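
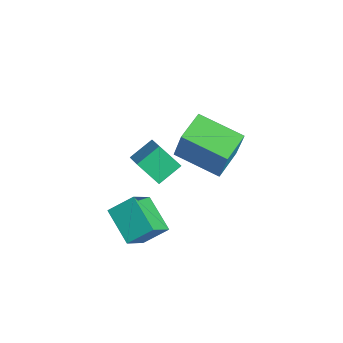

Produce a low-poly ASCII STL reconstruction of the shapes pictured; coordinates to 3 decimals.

solid 
facet normal -0.484 -0.469 0.739
outer loop
vertex -0.196 -2.14 2.858
vertex -1.176 -1.973 2.322
vertex -0.062 -3.167 2.293
endloop
endfacet
facet normal 0.868 -0.148 0.474
outer loop
vertex 0.576 -2.547 1.318
vertex -0.196 -2.14 2.858
vertex -0.062 -3.167 2.293
endloop
endfacet
facet normal -0.484 -0.469 0.739
outer loop
vertex -0.062 -3.167 2.293
vertex -1.176 -1.973 2.322
vertex -1.043 -3.0 1.757
endloop
endfacet
facet normal 0.114 -0.870 -0.479
outer loop
vertex -1.043 -3.0 1.757
vertex 0.576 -2.547 1.318
vertex -0.062 -3.167 2.293
endloop
endfacet
facet normal -0.114 0.870 0.479
outer loop
vertex -0.196 -2.14 2.858
vertex -0.538 -1.353 1.347
vertex -1.176 -1.973 2.322
endloop
endfacet
facet normal 0.868 -0.149 0.474
outer loop
vertex 0.443 -1.52 1.883
vertex -0.196 -2.14 2.858
vertex 0.576 -2.547 1.318
endloop
endfacet
facet normal -0.114 0.870 0.479
outer loop
vertex 0.443 -1.52 1.883
vertex -0.538 -1.353 1.347
vertex -0.196 -2.14 2.858
endloop
endfacet
facet normal -0.868 0.148 -0.474
outer loop
vertex -1.176 -1.973 2.322
vertex -0.538 -1.353 1.347
vertex -1.043 -3.0 1.757
endloop
endfacet
facet normal 0.114 -0.870 -0.479
outer loop
vertex -0.404 -2.38 0.782
vertex 0.576 -2.547 1.318
vertex -1.043 -3.0 1.757
endloop
endfacet
facet normal -0.868 0.148 -0.475
outer loop
vertex -1.043 -3.0 1.757
vertex -0.538 -1.353 1.347
vertex -0.404 -2.38 0.782
endloop
endfacet
facet normal 0.484 0.469 -0.739
outer loop
vertex -0.404 -2.38 0.782
vertex 0.443 -1.52 1.883
vertex 0.576 -2.547 1.318
endloop
endfacet
facet normal 0.484 0.470 -0.739
outer loop
vertex -0.538 -1.353 1.347
vertex 0.443 -1.52 1.883
vertex -0.404 -2.38 0.782
endloop
endfacet
facet normal -0.889 -0.060 0.455
outer loop
vertex -1.267 -2.773 -1.187
vertex -1.936 -1.738 -2.358
vertex -1.569 -3.786 -1.91
endloop
endfacet
facet normal 0.394 -0.609 0.689
outer loop
vertex -0.024 -3.682 -2.702
vertex -1.267 -2.773 -1.187
vertex -1.569 -3.786 -1.91
endloop
endfacet
facet normal -0.888 -0.059 0.456
outer loop
vertex -1.569 -3.786 -1.91
vertex -1.936 -1.738 -2.358
vertex -2.239 -2.75 -3.08
endloop
endfacet
facet normal -0.236 -0.791 -0.565
outer loop
vertex -2.239 -2.75 -3.08
vertex -0.024 -3.682 -2.702
vertex -1.569 -3.786 -1.91
endloop
endfacet
facet normal 0.236 0.791 0.564
outer loop
vertex -1.267 -2.773 -1.187
vertex -0.391 -1.634 -3.15
vertex -1.936 -1.738 -2.358
endloop
endfacet
facet normal 0.394 -0.609 0.688
outer loop
vertex 0.279 -2.67 -1.98
vertex -1.267 -2.773 -1.187
vertex -0.024 -3.682 -2.702
endloop
endfacet
facet normal 0.237 0.791 0.565
outer loop
vertex 0.279 -2.67 -1.98
vertex -0.391 -1.634 -3.15
vertex -1.267 -2.773 -1.187
endloop
endfacet
facet normal -0.394 0.609 -0.688
outer loop
vertex -1.936 -1.738 -2.358
vertex -0.391 -1.634 -3.15
vertex -2.239 -2.75 -3.08
endloop
endfacet
facet normal -0.237 -0.791 -0.564
outer loop
vertex -0.693 -2.647 -3.873
vertex -0.024 -3.682 -2.702
vertex -2.239 -2.75 -3.08
endloop
endfacet
facet normal -0.394 0.609 -0.689
outer loop
vertex -2.239 -2.75 -3.08
vertex -0.391 -1.634 -3.15
vertex -0.693 -2.647 -3.873
endloop
endfacet
facet normal 0.888 0.059 -0.455
outer loop
vertex -0.693 -2.647 -3.873
vertex 0.279 -2.67 -1.98
vertex -0.024 -3.682 -2.702
endloop
endfacet
facet normal 0.888 0.060 -0.455
outer loop
vertex -0.391 -1.634 -3.15
vertex 0.279 -2.67 -1.98
vertex -0.693 -2.647 -3.873
endloop
endfacet
facet normal -0.767 -0.580 0.276
outer loop
vertex -2.423 -0.058 0.514
vertex -3.252 1.164 0.778
vertex -3.017 -0.09 -1.206
endloop
endfacet
facet normal 0.553 -0.815 -0.176
outer loop
vertex -1.368 1.156 -1.798
vertex -2.423 -0.058 0.514
vertex -3.017 -0.09 -1.206
endloop
endfacet
facet normal -0.767 -0.580 0.276
outer loop
vertex -3.017 -0.09 -1.206
vertex -3.252 1.164 0.778
vertex -3.846 1.132 -0.942
endloop
endfacet
facet normal -0.326 -0.017 -0.945
outer loop
vertex -3.846 1.132 -0.942
vertex -1.368 1.156 -1.798
vertex -3.017 -0.09 -1.206
endloop
endfacet
facet normal 0.326 0.017 0.945
outer loop
vertex -2.423 -0.058 0.514
vertex -1.603 2.41 0.186
vertex -3.252 1.164 0.778
endloop
endfacet
facet normal 0.553 -0.815 -0.176
outer loop
vertex -0.774 1.188 -0.078
vertex -2.423 -0.058 0.514
vertex -1.368 1.156 -1.798
endloop
endfacet
facet normal 0.326 0.017 0.945
outer loop
vertex -0.774 1.188 -0.078
vertex -1.603 2.41 0.186
vertex -2.423 -0.058 0.514
endloop
endfacet
facet normal -0.553 0.815 0.176
outer loop
vertex -3.252 1.164 0.778
vertex -1.603 2.41 0.186
vertex -3.846 1.132 -0.942
endloop
endfacet
facet normal -0.326 -0.017 -0.945
outer loop
vertex -2.197 2.378 -1.534
vertex -1.368 1.156 -1.798
vertex -3.846 1.132 -0.942
endloop
endfacet
facet normal -0.553 0.815 0.176
outer loop
vertex -3.846 1.132 -0.942
vertex -1.603 2.41 0.186
vertex -2.197 2.378 -1.534
endloop
endfacet
facet normal 0.767 0.580 -0.276
outer loop
vertex -2.197 2.378 -1.534
vertex -0.774 1.188 -0.078
vertex -1.368 1.156 -1.798
endloop
endfacet
facet normal 0.767 0.580 -0.276
outer loop
vertex -1.603 2.41 0.186
vertex -0.774 1.188 -0.078
vertex -2.197 2.378 -1.534
endloop
endfacet

endsolid


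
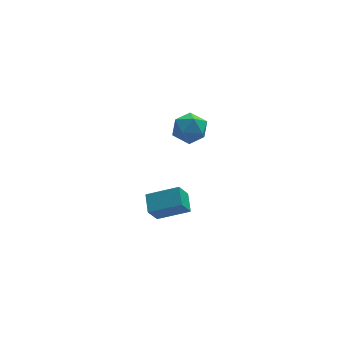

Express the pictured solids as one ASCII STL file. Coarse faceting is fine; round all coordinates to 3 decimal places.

solid 
facet normal -0.441 -0.341 0.830
outer loop
vertex 2.926 -1.068 -3.12
vertex 2.993 0.185 -2.57
vertex 1.009 -0.602 -3.948
endloop
endfacet
facet normal -0.049 -0.915 -0.401
outer loop
vertex 1.627 -0.125 -5.11
vertex 2.926 -1.068 -3.12
vertex 1.009 -0.602 -3.948
endloop
endfacet
facet normal -0.441 -0.341 0.830
outer loop
vertex 1.009 -0.602 -3.948
vertex 2.993 0.185 -2.57
vertex 1.076 0.65 -3.398
endloop
endfacet
facet normal -0.896 0.218 -0.387
outer loop
vertex 1.076 0.65 -3.398
vertex 1.627 -0.125 -5.11
vertex 1.009 -0.602 -3.948
endloop
endfacet
facet normal 0.896 -0.218 0.387
outer loop
vertex 2.926 -1.068 -3.12
vertex 3.611 0.662 -3.732
vertex 2.993 0.185 -2.57
endloop
endfacet
facet normal -0.048 -0.914 -0.402
outer loop
vertex 3.544 -0.59 -4.282
vertex 2.926 -1.068 -3.12
vertex 1.627 -0.125 -5.11
endloop
endfacet
facet normal 0.896 -0.218 0.387
outer loop
vertex 3.544 -0.59 -4.282
vertex 3.611 0.662 -3.732
vertex 2.926 -1.068 -3.12
endloop
endfacet
facet normal 0.049 0.915 0.401
outer loop
vertex 2.993 0.185 -2.57
vertex 3.611 0.662 -3.732
vertex 1.076 0.65 -3.398
endloop
endfacet
facet normal -0.896 0.218 -0.387
outer loop
vertex 1.694 1.128 -4.56
vertex 1.627 -0.125 -5.11
vertex 1.076 0.65 -3.398
endloop
endfacet
facet normal 0.049 0.914 0.402
outer loop
vertex 1.076 0.65 -3.398
vertex 3.611 0.662 -3.732
vertex 1.694 1.128 -4.56
endloop
endfacet
facet normal 0.441 0.341 -0.830
outer loop
vertex 1.694 1.128 -4.56
vertex 3.544 -0.59 -4.282
vertex 1.627 -0.125 -5.11
endloop
endfacet
facet normal 0.441 0.341 -0.830
outer loop
vertex 3.611 0.662 -3.732
vertex 3.544 -0.59 -4.282
vertex 1.694 1.128 -4.56
endloop
endfacet
facet normal 0.057 0.996 0.061
outer loop
vertex 3.979 0.071 3.149
vertex 2.855 0.122 3.369
vertex 3.604 0.026 4.231
endloop
endfacet
facet normal 0.671 0.694 0.261
outer loop
vertex 3.979 0.071 3.149
vertex 3.604 0.026 4.231
vertex 4.452 -0.665 3.889
endloop
endfacet
facet normal 0.911 0.300 -0.284
outer loop
vertex 3.979 0.071 3.149
vertex 4.452 -0.665 3.889
vertex 4.226 -0.997 2.815
endloop
endfacet
facet normal 0.444 0.359 -0.821
outer loop
vertex 3.979 0.071 3.149
vertex 4.226 -0.997 2.815
vertex 3.24 -0.511 2.494
endloop
endfacet
facet normal -0.083 0.790 -0.608
outer loop
vertex 3.979 0.071 3.149
vertex 3.24 -0.511 2.494
vertex 2.855 0.122 3.369
endloop
endfacet
facet normal 0.533 0.255 0.807
outer loop
vertex 4.452 -0.665 3.889
vertex 3.604 0.026 4.231
vertex 3.62 -1.069 4.566
endloop
endfacet
facet normal -0.461 0.745 0.483
outer loop
vertex 3.604 0.026 4.231
vertex 2.855 0.122 3.369
vertex 2.634 -0.583 4.245
endloop
endfacet
facet normal -0.687 0.411 -0.599
outer loop
vertex 2.855 0.122 3.369
vertex 3.24 -0.511 2.494
vertex 2.408 -0.915 3.171
endloop
endfacet
facet normal 0.166 -0.286 -0.944
outer loop
vertex 3.24 -0.511 2.494
vertex 4.226 -0.997 2.815
vertex 3.256 -1.606 2.829
endloop
endfacet
facet normal 0.921 -0.383 -0.076
outer loop
vertex 4.226 -0.997 2.815
vertex 4.452 -0.665 3.889
vertex 4.005 -1.702 3.691
endloop
endfacet
facet normal -0.444 -0.359 0.821
outer loop
vertex 2.881 -1.651 3.911
vertex 3.62 -1.069 4.566
vertex 2.634 -0.583 4.245
endloop
endfacet
facet normal -0.911 -0.300 0.284
outer loop
vertex 2.881 -1.651 3.911
vertex 2.634 -0.583 4.245
vertex 2.408 -0.915 3.171
endloop
endfacet
facet normal -0.671 -0.694 -0.261
outer loop
vertex 2.881 -1.651 3.911
vertex 2.408 -0.915 3.171
vertex 3.256 -1.606 2.829
endloop
endfacet
facet normal -0.057 -0.996 -0.061
outer loop
vertex 2.881 -1.651 3.911
vertex 3.256 -1.606 2.829
vertex 4.005 -1.702 3.691
endloop
endfacet
facet normal 0.083 -0.790 0.608
outer loop
vertex 2.881 -1.651 3.911
vertex 4.005 -1.702 3.691
vertex 3.62 -1.069 4.566
endloop
endfacet
facet normal -0.166 0.286 0.944
outer loop
vertex 2.634 -0.583 4.245
vertex 3.62 -1.069 4.566
vertex 3.604 0.026 4.231
endloop
endfacet
facet normal -0.921 0.383 0.076
outer loop
vertex 2.408 -0.915 3.171
vertex 2.634 -0.583 4.245
vertex 2.855 0.122 3.369
endloop
endfacet
facet normal -0.533 -0.255 -0.807
outer loop
vertex 3.256 -1.606 2.829
vertex 2.408 -0.915 3.171
vertex 3.24 -0.511 2.494
endloop
endfacet
facet normal 0.461 -0.745 -0.483
outer loop
vertex 4.005 -1.702 3.691
vertex 3.256 -1.606 2.829
vertex 4.226 -0.997 2.815
endloop
endfacet
facet normal 0.687 -0.411 0.599
outer loop
vertex 3.62 -1.069 4.566
vertex 4.005 -1.702 3.691
vertex 4.452 -0.665 3.889
endloop
endfacet

endsolid


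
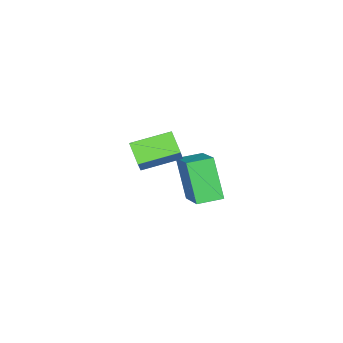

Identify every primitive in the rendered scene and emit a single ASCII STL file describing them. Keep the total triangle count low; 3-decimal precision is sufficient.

solid 
facet normal -0.764 0.640 0.081
outer loop
vertex -4.171 2.109 -0.399
vertex -3.115 3.263 0.451
vertex -3.705 2.87 -2.009
endloop
endfacet
facet normal -0.593 -0.648 -0.478
outer loop
vertex -2.925 2.217 -2.091
vertex -4.171 2.109 -0.399
vertex -3.705 2.87 -2.009
endloop
endfacet
facet normal -0.764 0.640 0.081
outer loop
vertex -3.705 2.87 -2.009
vertex -3.115 3.263 0.451
vertex -2.649 4.023 -1.158
endloop
endfacet
facet normal 0.254 0.413 -0.875
outer loop
vertex -2.649 4.023 -1.158
vertex -2.925 2.217 -2.091
vertex -3.705 2.87 -2.009
endloop
endfacet
facet normal -0.253 -0.413 0.875
outer loop
vertex -4.171 2.109 -0.399
vertex -2.335 2.61 0.369
vertex -3.115 3.263 0.451
endloop
endfacet
facet normal -0.593 -0.648 -0.478
outer loop
vertex -3.391 1.457 -0.482
vertex -4.171 2.109 -0.399
vertex -2.925 2.217 -2.091
endloop
endfacet
facet normal -0.253 -0.414 0.875
outer loop
vertex -3.391 1.457 -0.482
vertex -2.335 2.61 0.369
vertex -4.171 2.109 -0.399
endloop
endfacet
facet normal 0.593 0.648 0.478
outer loop
vertex -3.115 3.263 0.451
vertex -2.335 2.61 0.369
vertex -2.649 4.023 -1.158
endloop
endfacet
facet normal 0.252 0.413 -0.875
outer loop
vertex -1.869 3.371 -1.241
vertex -2.925 2.217 -2.091
vertex -2.649 4.023 -1.158
endloop
endfacet
facet normal 0.593 0.648 0.478
outer loop
vertex -2.649 4.023 -1.158
vertex -2.335 2.61 0.369
vertex -1.869 3.371 -1.241
endloop
endfacet
facet normal 0.764 -0.640 -0.081
outer loop
vertex -1.869 3.371 -1.241
vertex -3.391 1.457 -0.482
vertex -2.925 2.217 -2.091
endloop
endfacet
facet normal 0.764 -0.640 -0.081
outer loop
vertex -2.335 2.61 0.369
vertex -3.391 1.457 -0.482
vertex -1.869 3.371 -1.241
endloop
endfacet
facet normal -0.693 0.674 0.257
outer loop
vertex -0.627 3.246 2.983
vertex -0.053 3.54 3.759
vertex -0.206 3.891 2.426
endloop
endfacet
facet normal -0.569 -0.292 -0.769
outer loop
vertex 0.833 2.88 2.041
vertex -0.627 3.246 2.983
vertex -0.206 3.891 2.426
endloop
endfacet
facet normal -0.692 0.674 0.257
outer loop
vertex -0.206 3.891 2.426
vertex -0.053 3.54 3.759
vertex 0.369 4.185 3.203
endloop
endfacet
facet normal 0.444 0.679 -0.585
outer loop
vertex 0.369 4.185 3.203
vertex 0.833 2.88 2.041
vertex -0.206 3.891 2.426
endloop
endfacet
facet normal -0.444 -0.679 0.585
outer loop
vertex -0.627 3.246 2.983
vertex 0.986 2.529 3.374
vertex -0.053 3.54 3.759
endloop
endfacet
facet normal -0.569 -0.291 -0.769
outer loop
vertex 0.411 2.235 2.597
vertex -0.627 3.246 2.983
vertex 0.833 2.88 2.041
endloop
endfacet
facet normal -0.444 -0.679 0.585
outer loop
vertex 0.411 2.235 2.597
vertex 0.986 2.529 3.374
vertex -0.627 3.246 2.983
endloop
endfacet
facet normal 0.569 0.291 0.769
outer loop
vertex -0.053 3.54 3.759
vertex 0.986 2.529 3.374
vertex 0.369 4.185 3.203
endloop
endfacet
facet normal 0.444 0.679 -0.585
outer loop
vertex 1.407 3.174 2.817
vertex 0.833 2.88 2.041
vertex 0.369 4.185 3.203
endloop
endfacet
facet normal 0.570 0.292 0.768
outer loop
vertex 0.369 4.185 3.203
vertex 0.986 2.529 3.374
vertex 1.407 3.174 2.817
endloop
endfacet
facet normal 0.692 -0.674 -0.257
outer loop
vertex 1.407 3.174 2.817
vertex 0.411 2.235 2.597
vertex 0.833 2.88 2.041
endloop
endfacet
facet normal 0.692 -0.674 -0.257
outer loop
vertex 0.986 2.529 3.374
vertex 0.411 2.235 2.597
vertex 1.407 3.174 2.817
endloop
endfacet

endsolid


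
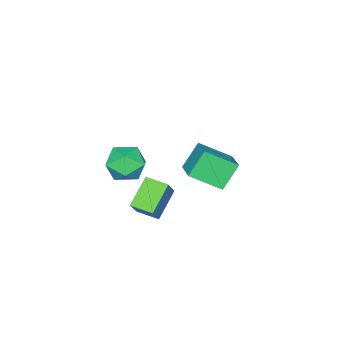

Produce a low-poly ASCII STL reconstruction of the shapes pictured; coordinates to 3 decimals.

solid 
facet normal -0.623 0.110 0.775
outer loop
vertex -2.198 -1.698 0.54
vertex -3.216 -0.269 -0.482
vertex -3.261 -2.94 -0.138
endloop
endfacet
facet normal 0.501 -0.704 0.503
outer loop
vertex -2.184 -3.131 -1.478
vertex -2.198 -1.698 0.54
vertex -3.261 -2.94 -0.138
endloop
endfacet
facet normal -0.623 0.110 0.775
outer loop
vertex -3.261 -2.94 -0.138
vertex -3.216 -0.269 -0.482
vertex -4.279 -1.511 -1.16
endloop
endfacet
facet normal -0.601 -0.702 -0.383
outer loop
vertex -4.279 -1.511 -1.16
vertex -2.184 -3.131 -1.478
vertex -3.261 -2.94 -0.138
endloop
endfacet
facet normal 0.601 0.702 0.383
outer loop
vertex -2.198 -1.698 0.54
vertex -2.139 -0.46 -1.822
vertex -3.216 -0.269 -0.482
endloop
endfacet
facet normal 0.501 -0.704 0.503
outer loop
vertex -1.121 -1.889 -0.8
vertex -2.198 -1.698 0.54
vertex -2.184 -3.131 -1.478
endloop
endfacet
facet normal 0.601 0.702 0.383
outer loop
vertex -1.121 -1.889 -0.8
vertex -2.139 -0.46 -1.822
vertex -2.198 -1.698 0.54
endloop
endfacet
facet normal -0.501 0.704 -0.503
outer loop
vertex -3.216 -0.269 -0.482
vertex -2.139 -0.46 -1.822
vertex -4.279 -1.511 -1.16
endloop
endfacet
facet normal -0.601 -0.702 -0.383
outer loop
vertex -3.202 -1.702 -2.5
vertex -2.184 -3.131 -1.478
vertex -4.279 -1.511 -1.16
endloop
endfacet
facet normal -0.501 0.704 -0.503
outer loop
vertex -4.279 -1.511 -1.16
vertex -2.139 -0.46 -1.822
vertex -3.202 -1.702 -2.5
endloop
endfacet
facet normal 0.623 -0.110 -0.775
outer loop
vertex -3.202 -1.702 -2.5
vertex -1.121 -1.889 -0.8
vertex -2.184 -3.131 -1.478
endloop
endfacet
facet normal 0.623 -0.110 -0.775
outer loop
vertex -2.139 -0.46 -1.822
vertex -1.121 -1.889 -0.8
vertex -3.202 -1.702 -2.5
endloop
endfacet
facet normal -0.208 0.546 0.811
outer loop
vertex 2.878 -1.363 3.075
vertex 2.349 -2.284 3.559
vertex 3.49 -2.107 3.733
endloop
endfacet
facet normal 0.395 0.769 0.502
outer loop
vertex 2.878 -1.363 3.075
vertex 3.49 -2.107 3.733
vertex 3.946 -1.694 2.742
endloop
endfacet
facet normal 0.243 0.955 -0.170
outer loop
vertex 2.878 -1.363 3.075
vertex 3.946 -1.694 2.742
vertex 3.088 -1.616 1.955
endloop
endfacet
facet normal -0.454 0.847 -0.276
outer loop
vertex 2.878 -1.363 3.075
vertex 3.088 -1.616 1.955
vertex 2.101 -1.981 2.459
endloop
endfacet
facet normal -0.734 0.594 0.329
outer loop
vertex 2.878 -1.363 3.075
vertex 2.101 -1.981 2.459
vertex 2.349 -2.284 3.559
endloop
endfacet
facet normal 0.848 0.220 0.482
outer loop
vertex 3.946 -1.694 2.742
vertex 3.49 -2.107 3.733
vertex 4.079 -2.819 3.021
endloop
endfacet
facet normal -0.128 -0.142 0.982
outer loop
vertex 3.49 -2.107 3.733
vertex 2.349 -2.284 3.559
vertex 3.092 -3.184 3.525
endloop
endfacet
facet normal -0.977 -0.065 0.202
outer loop
vertex 2.349 -2.284 3.559
vertex 2.101 -1.981 2.459
vertex 2.234 -3.106 2.738
endloop
endfacet
facet normal -0.525 0.344 -0.778
outer loop
vertex 2.101 -1.981 2.459
vertex 3.088 -1.616 1.955
vertex 2.69 -2.693 1.747
endloop
endfacet
facet normal 0.602 0.520 -0.605
outer loop
vertex 3.088 -1.616 1.955
vertex 3.946 -1.694 2.742
vertex 3.831 -2.516 1.921
endloop
endfacet
facet normal 0.454 -0.847 0.276
outer loop
vertex 3.302 -3.437 2.405
vertex 4.079 -2.819 3.021
vertex 3.092 -3.184 3.525
endloop
endfacet
facet normal -0.243 -0.955 0.170
outer loop
vertex 3.302 -3.437 2.405
vertex 3.092 -3.184 3.525
vertex 2.234 -3.106 2.738
endloop
endfacet
facet normal -0.395 -0.769 -0.502
outer loop
vertex 3.302 -3.437 2.405
vertex 2.234 -3.106 2.738
vertex 2.69 -2.693 1.747
endloop
endfacet
facet normal 0.208 -0.546 -0.811
outer loop
vertex 3.302 -3.437 2.405
vertex 2.69 -2.693 1.747
vertex 3.831 -2.516 1.921
endloop
endfacet
facet normal 0.734 -0.594 -0.329
outer loop
vertex 3.302 -3.437 2.405
vertex 3.831 -2.516 1.921
vertex 4.079 -2.819 3.021
endloop
endfacet
facet normal 0.525 -0.344 0.778
outer loop
vertex 3.092 -3.184 3.525
vertex 4.079 -2.819 3.021
vertex 3.49 -2.107 3.733
endloop
endfacet
facet normal -0.602 -0.520 0.605
outer loop
vertex 2.234 -3.106 2.738
vertex 3.092 -3.184 3.525
vertex 2.349 -2.284 3.559
endloop
endfacet
facet normal -0.848 -0.220 -0.482
outer loop
vertex 2.69 -2.693 1.747
vertex 2.234 -3.106 2.738
vertex 2.101 -1.981 2.459
endloop
endfacet
facet normal 0.128 0.142 -0.982
outer loop
vertex 3.831 -2.516 1.921
vertex 2.69 -2.693 1.747
vertex 3.088 -1.616 1.955
endloop
endfacet
facet normal 0.977 0.065 -0.202
outer loop
vertex 4.079 -2.819 3.021
vertex 3.831 -2.516 1.921
vertex 3.946 -1.694 2.742
endloop
endfacet
facet normal -0.551 -0.212 -0.807
outer loop
vertex 1.44 -2.137 0.211
vertex 1.164 -0.945 0.086
vertex 2.911 -1.908 -0.853
endloop
endfacet
facet normal 0.224 -0.969 0.102
outer loop
vertex 3.776 -1.575 0.414
vertex 1.44 -2.137 0.211
vertex 2.911 -1.908 -0.853
endloop
endfacet
facet normal -0.551 -0.212 -0.807
outer loop
vertex 2.911 -1.908 -0.853
vertex 1.164 -0.945 0.086
vertex 2.635 -0.716 -0.978
endloop
endfacet
facet normal 0.804 0.125 -0.582
outer loop
vertex 2.635 -0.716 -0.978
vertex 3.776 -1.575 0.414
vertex 2.911 -1.908 -0.853
endloop
endfacet
facet normal -0.804 -0.125 0.582
outer loop
vertex 1.44 -2.137 0.211
vertex 2.029 -0.612 1.353
vertex 1.164 -0.945 0.086
endloop
endfacet
facet normal 0.224 -0.969 0.102
outer loop
vertex 2.305 -1.804 1.478
vertex 1.44 -2.137 0.211
vertex 3.776 -1.575 0.414
endloop
endfacet
facet normal -0.804 -0.125 0.582
outer loop
vertex 2.305 -1.804 1.478
vertex 2.029 -0.612 1.353
vertex 1.44 -2.137 0.211
endloop
endfacet
facet normal -0.224 0.969 -0.102
outer loop
vertex 1.164 -0.945 0.086
vertex 2.029 -0.612 1.353
vertex 2.635 -0.716 -0.978
endloop
endfacet
facet normal 0.804 0.125 -0.582
outer loop
vertex 3.5 -0.383 0.289
vertex 3.776 -1.575 0.414
vertex 2.635 -0.716 -0.978
endloop
endfacet
facet normal -0.224 0.969 -0.102
outer loop
vertex 2.635 -0.716 -0.978
vertex 2.029 -0.612 1.353
vertex 3.5 -0.383 0.289
endloop
endfacet
facet normal 0.551 0.212 0.807
outer loop
vertex 3.5 -0.383 0.289
vertex 2.305 -1.804 1.478
vertex 3.776 -1.575 0.414
endloop
endfacet
facet normal 0.551 0.212 0.807
outer loop
vertex 2.029 -0.612 1.353
vertex 2.305 -1.804 1.478
vertex 3.5 -0.383 0.289
endloop
endfacet

endsolid


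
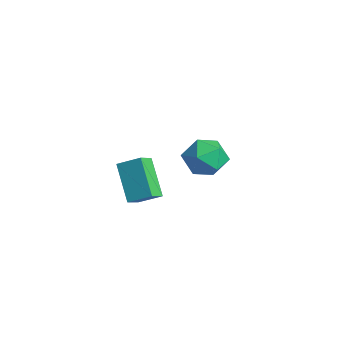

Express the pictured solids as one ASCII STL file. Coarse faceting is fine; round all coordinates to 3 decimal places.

solid 
facet normal -0.796 0.603 0.051
outer loop
vertex -0.595 2.383 0.014
vertex -1.07 1.699 0.689
vertex -0.45 2.485 1.071
endloop
endfacet
facet normal -0.200 0.977 -0.067
outer loop
vertex -0.595 2.383 0.014
vertex -0.45 2.485 1.071
vertex 0.379 2.609 0.402
endloop
endfacet
facet normal 0.096 0.736 -0.670
outer loop
vertex -0.595 2.383 0.014
vertex 0.379 2.609 0.402
vertex 0.27 1.898 -0.395
endloop
endfacet
facet normal -0.317 0.213 -0.924
outer loop
vertex -0.595 2.383 0.014
vertex 0.27 1.898 -0.395
vertex -0.626 1.336 -0.217
endloop
endfacet
facet normal -0.868 0.131 -0.478
outer loop
vertex -0.595 2.383 0.014
vertex -0.626 1.336 -0.217
vertex -1.07 1.699 0.689
endloop
endfacet
facet normal 0.252 0.846 0.469
outer loop
vertex 0.379 2.609 0.402
vertex -0.45 2.485 1.071
vertex 0.506 2.064 1.317
endloop
endfacet
facet normal -0.712 0.241 0.660
outer loop
vertex -0.45 2.485 1.071
vertex -1.07 1.699 0.689
vertex -0.39 1.502 1.495
endloop
endfacet
facet normal -0.829 -0.523 -0.197
outer loop
vertex -1.07 1.699 0.689
vertex -0.626 1.336 -0.217
vertex -0.499 0.791 0.698
endloop
endfacet
facet normal 0.064 -0.392 -0.918
outer loop
vertex -0.626 1.336 -0.217
vertex 0.27 1.898 -0.395
vertex 0.33 0.915 0.029
endloop
endfacet
facet normal 0.732 0.455 -0.506
outer loop
vertex 0.27 1.898 -0.395
vertex 0.379 2.609 0.402
vertex 0.95 1.701 0.411
endloop
endfacet
facet normal 0.317 -0.213 0.924
outer loop
vertex 0.475 1.017 1.086
vertex 0.506 2.064 1.317
vertex -0.39 1.502 1.495
endloop
endfacet
facet normal -0.096 -0.736 0.670
outer loop
vertex 0.475 1.017 1.086
vertex -0.39 1.502 1.495
vertex -0.499 0.791 0.698
endloop
endfacet
facet normal 0.200 -0.977 0.067
outer loop
vertex 0.475 1.017 1.086
vertex -0.499 0.791 0.698
vertex 0.33 0.915 0.029
endloop
endfacet
facet normal 0.796 -0.603 -0.051
outer loop
vertex 0.475 1.017 1.086
vertex 0.33 0.915 0.029
vertex 0.95 1.701 0.411
endloop
endfacet
facet normal 0.868 -0.131 0.478
outer loop
vertex 0.475 1.017 1.086
vertex 0.95 1.701 0.411
vertex 0.506 2.064 1.317
endloop
endfacet
facet normal -0.064 0.392 0.918
outer loop
vertex -0.39 1.502 1.495
vertex 0.506 2.064 1.317
vertex -0.45 2.485 1.071
endloop
endfacet
facet normal -0.732 -0.455 0.506
outer loop
vertex -0.499 0.791 0.698
vertex -0.39 1.502 1.495
vertex -1.07 1.699 0.689
endloop
endfacet
facet normal -0.252 -0.846 -0.469
outer loop
vertex 0.33 0.915 0.029
vertex -0.499 0.791 0.698
vertex -0.626 1.336 -0.217
endloop
endfacet
facet normal 0.712 -0.241 -0.660
outer loop
vertex 0.95 1.701 0.411
vertex 0.33 0.915 0.029
vertex 0.27 1.898 -0.395
endloop
endfacet
facet normal 0.829 0.523 0.197
outer loop
vertex 0.506 2.064 1.317
vertex 0.95 1.701 0.411
vertex 0.379 2.609 0.402
endloop
endfacet
facet normal -0.574 -0.671 -0.470
outer loop
vertex 2.928 -3.793 3.816
vertex 2.558 -3.154 3.355
vertex 4.209 -3.984 2.524
endloop
endfacet
facet normal 0.426 -0.733 0.530
outer loop
vertex 4.822 -3.266 3.025
vertex 2.928 -3.793 3.816
vertex 4.209 -3.984 2.524
endloop
endfacet
facet normal -0.574 -0.672 -0.469
outer loop
vertex 4.209 -3.984 2.524
vertex 2.558 -3.154 3.355
vertex 3.839 -3.346 2.062
endloop
endfacet
facet normal 0.700 -0.105 -0.706
outer loop
vertex 3.839 -3.346 2.062
vertex 4.822 -3.266 3.025
vertex 4.209 -3.984 2.524
endloop
endfacet
facet normal -0.700 0.105 0.707
outer loop
vertex 2.928 -3.793 3.816
vertex 3.171 -2.436 3.856
vertex 2.558 -3.154 3.355
endloop
endfacet
facet normal 0.426 -0.733 0.530
outer loop
vertex 3.541 -3.074 4.318
vertex 2.928 -3.793 3.816
vertex 4.822 -3.266 3.025
endloop
endfacet
facet normal -0.701 0.105 0.706
outer loop
vertex 3.541 -3.074 4.318
vertex 3.171 -2.436 3.856
vertex 2.928 -3.793 3.816
endloop
endfacet
facet normal -0.425 0.733 -0.530
outer loop
vertex 2.558 -3.154 3.355
vertex 3.171 -2.436 3.856
vertex 3.839 -3.346 2.062
endloop
endfacet
facet normal 0.700 -0.104 -0.706
outer loop
vertex 4.452 -2.627 2.564
vertex 4.822 -3.266 3.025
vertex 3.839 -3.346 2.062
endloop
endfacet
facet normal -0.426 0.733 -0.530
outer loop
vertex 3.839 -3.346 2.062
vertex 3.171 -2.436 3.856
vertex 4.452 -2.627 2.564
endloop
endfacet
facet normal 0.574 0.671 0.469
outer loop
vertex 4.452 -2.627 2.564
vertex 3.541 -3.074 4.318
vertex 4.822 -3.266 3.025
endloop
endfacet
facet normal 0.573 0.672 0.469
outer loop
vertex 3.171 -2.436 3.856
vertex 3.541 -3.074 4.318
vertex 4.452 -2.627 2.564
endloop
endfacet

endsolid


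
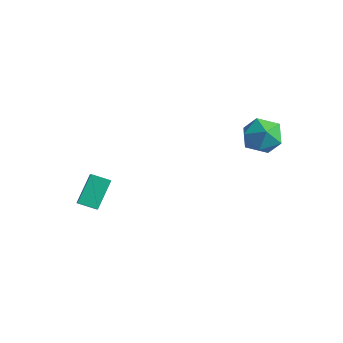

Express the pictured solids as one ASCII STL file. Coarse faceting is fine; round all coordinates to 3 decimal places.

solid 
facet normal -0.585 0.478 -0.655
outer loop
vertex -3.54 0.225 0.258
vertex -2.886 0.662 -0.007
vertex -3.268 -0.773 -0.714
endloop
endfacet
facet normal -0.788 -0.526 0.320
outer loop
vertex -2.694 -1.242 -0.073
vertex -3.54 0.225 0.258
vertex -3.268 -0.773 -0.714
endloop
endfacet
facet normal -0.585 0.478 -0.655
outer loop
vertex -3.268 -0.773 -0.714
vertex -2.886 0.662 -0.007
vertex -2.614 -0.337 -0.98
endloop
endfacet
facet normal 0.190 -0.703 -0.685
outer loop
vertex -2.614 -0.337 -0.98
vertex -2.694 -1.242 -0.073
vertex -3.268 -0.773 -0.714
endloop
endfacet
facet normal -0.192 0.702 0.685
outer loop
vertex -3.54 0.225 0.258
vertex -2.312 0.193 0.634
vertex -2.886 0.662 -0.007
endloop
endfacet
facet normal -0.788 -0.526 0.320
outer loop
vertex -2.966 -0.243 0.9
vertex -3.54 0.225 0.258
vertex -2.694 -1.242 -0.073
endloop
endfacet
facet normal -0.191 0.704 0.684
outer loop
vertex -2.966 -0.243 0.9
vertex -2.312 0.193 0.634
vertex -3.54 0.225 0.258
endloop
endfacet
facet normal 0.788 0.526 -0.320
outer loop
vertex -2.886 0.662 -0.007
vertex -2.312 0.193 0.634
vertex -2.614 -0.337 -0.98
endloop
endfacet
facet normal 0.192 -0.703 -0.685
outer loop
vertex -2.04 -0.805 -0.338
vertex -2.694 -1.242 -0.073
vertex -2.614 -0.337 -0.98
endloop
endfacet
facet normal 0.788 0.527 -0.320
outer loop
vertex -2.614 -0.337 -0.98
vertex -2.312 0.193 0.634
vertex -2.04 -0.805 -0.338
endloop
endfacet
facet normal 0.585 -0.478 0.655
outer loop
vertex -2.04 -0.805 -0.338
vertex -2.966 -0.243 0.9
vertex -2.694 -1.242 -0.073
endloop
endfacet
facet normal 0.585 -0.478 0.655
outer loop
vertex -2.312 0.193 0.634
vertex -2.966 -0.243 0.9
vertex -2.04 -0.805 -0.338
endloop
endfacet
facet normal 0.220 0.156 0.963
outer loop
vertex 2.331 4.567 4.058
vertex 1.636 4.043 4.302
vertex 2.454 3.679 4.174
endloop
endfacet
facet normal 0.808 0.185 0.560
outer loop
vertex 2.331 4.567 4.058
vertex 2.454 3.679 4.174
vertex 2.842 4.101 3.475
endloop
endfacet
facet normal 0.715 0.695 0.071
outer loop
vertex 2.331 4.567 4.058
vertex 2.842 4.101 3.475
vertex 2.264 4.727 3.171
endloop
endfacet
facet normal 0.070 0.983 0.172
outer loop
vertex 2.331 4.567 4.058
vertex 2.264 4.727 3.171
vertex 1.518 4.691 3.682
endloop
endfacet
facet normal -0.235 0.649 0.723
outer loop
vertex 2.331 4.567 4.058
vertex 1.518 4.691 3.682
vertex 1.636 4.043 4.302
endloop
endfacet
facet normal 0.871 -0.439 0.218
outer loop
vertex 2.842 4.101 3.475
vertex 2.454 3.679 4.174
vertex 2.462 3.289 3.358
endloop
endfacet
facet normal -0.080 -0.485 0.871
outer loop
vertex 2.454 3.679 4.174
vertex 1.636 4.043 4.302
vertex 1.716 3.253 3.869
endloop
endfacet
facet normal -0.818 0.313 0.483
outer loop
vertex 1.636 4.043 4.302
vertex 1.518 4.691 3.682
vertex 1.138 3.879 3.565
endloop
endfacet
facet normal -0.323 0.853 -0.411
outer loop
vertex 1.518 4.691 3.682
vertex 2.264 4.727 3.171
vertex 1.526 4.301 2.866
endloop
endfacet
facet normal 0.722 0.388 -0.574
outer loop
vertex 2.264 4.727 3.171
vertex 2.842 4.101 3.475
vertex 2.344 3.937 2.738
endloop
endfacet
facet normal -0.070 -0.983 -0.172
outer loop
vertex 1.649 3.413 2.982
vertex 2.462 3.289 3.358
vertex 1.716 3.253 3.869
endloop
endfacet
facet normal -0.715 -0.695 -0.071
outer loop
vertex 1.649 3.413 2.982
vertex 1.716 3.253 3.869
vertex 1.138 3.879 3.565
endloop
endfacet
facet normal -0.808 -0.185 -0.560
outer loop
vertex 1.649 3.413 2.982
vertex 1.138 3.879 3.565
vertex 1.526 4.301 2.866
endloop
endfacet
facet normal -0.220 -0.156 -0.963
outer loop
vertex 1.649 3.413 2.982
vertex 1.526 4.301 2.866
vertex 2.344 3.937 2.738
endloop
endfacet
facet normal 0.235 -0.649 -0.723
outer loop
vertex 1.649 3.413 2.982
vertex 2.344 3.937 2.738
vertex 2.462 3.289 3.358
endloop
endfacet
facet normal 0.323 -0.853 0.411
outer loop
vertex 1.716 3.253 3.869
vertex 2.462 3.289 3.358
vertex 2.454 3.679 4.174
endloop
endfacet
facet normal -0.722 -0.388 0.574
outer loop
vertex 1.138 3.879 3.565
vertex 1.716 3.253 3.869
vertex 1.636 4.043 4.302
endloop
endfacet
facet normal -0.871 0.439 -0.218
outer loop
vertex 1.526 4.301 2.866
vertex 1.138 3.879 3.565
vertex 1.518 4.691 3.682
endloop
endfacet
facet normal 0.080 0.485 -0.871
outer loop
vertex 2.344 3.937 2.738
vertex 1.526 4.301 2.866
vertex 2.264 4.727 3.171
endloop
endfacet
facet normal 0.818 -0.313 -0.483
outer loop
vertex 2.462 3.289 3.358
vertex 2.344 3.937 2.738
vertex 2.842 4.101 3.475
endloop
endfacet

endsolid


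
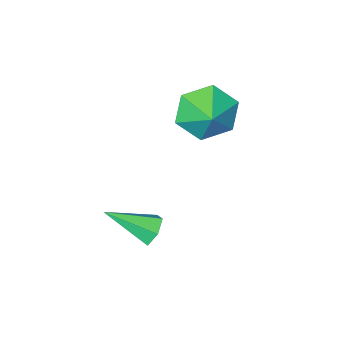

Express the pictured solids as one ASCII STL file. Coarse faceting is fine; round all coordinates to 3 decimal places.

solid 
facet normal -0.673 0.535 -0.511
outer loop
vertex 3.595 2.178 -2.04
vertex 3.29 2.306 -1.504
vertex 3.748 2.689 -1.706
endloop
endfacet
facet normal 0.865 0.067 -0.498
outer loop
vertex 3.595 2.178 -2.04
vertex 3.748 2.689 -1.706
vertex 4.49 1.354 -0.596
endloop
endfacet
facet normal -0.673 0.535 -0.511
outer loop
vertex 3.748 2.689 -1.706
vertex 3.29 2.306 -1.504
vertex 3.443 2.817 -1.17
endloop
endfacet
facet normal 0.731 0.628 0.266
outer loop
vertex 3.748 2.689 -1.706
vertex 3.443 2.817 -1.17
vertex 4.49 1.354 -0.596
endloop
endfacet
facet normal -0.674 0.535 -0.509
outer loop
vertex 3.443 2.817 -1.17
vertex 3.29 2.306 -1.504
vertex 2.986 2.434 -0.967
endloop
endfacet
facet normal 0.066 0.405 0.912
outer loop
vertex 3.443 2.817 -1.17
vertex 2.986 2.434 -0.967
vertex 4.49 1.354 -0.596
endloop
endfacet
facet normal -0.674 0.536 -0.509
outer loop
vertex 2.986 2.434 -0.967
vertex 3.29 2.306 -1.504
vertex 2.833 1.923 -1.302
endloop
endfacet
facet normal -0.470 -0.381 0.796
outer loop
vertex 2.986 2.434 -0.967
vertex 2.833 1.923 -1.302
vertex 4.49 1.354 -0.596
endloop
endfacet
facet normal -0.674 0.534 -0.511
outer loop
vertex 2.833 1.923 -1.302
vertex 3.29 2.306 -1.504
vertex 3.137 1.794 -1.838
endloop
endfacet
facet normal -0.338 -0.941 0.035
outer loop
vertex 2.833 1.923 -1.302
vertex 3.137 1.794 -1.838
vertex 4.49 1.354 -0.596
endloop
endfacet
facet normal -0.673 0.534 -0.511
outer loop
vertex 3.137 1.794 -1.838
vertex 3.29 2.306 -1.504
vertex 3.595 2.178 -2.04
endloop
endfacet
facet normal 0.330 -0.717 -0.614
outer loop
vertex 3.137 1.794 -1.838
vertex 3.595 2.178 -2.04
vertex 4.49 1.354 -0.596
endloop
endfacet
facet normal -0.397 -0.794 -0.460
outer loop
vertex 0.696 0.287 2.494
vertex 0.158 0.955 1.805
vertex 1.166 0.599 1.549
endloop
endfacet
facet normal 0.865 0.149 0.479
outer loop
vertex 0.696 0.287 2.494
vertex 1.166 0.599 1.549
vertex 0.562 1.765 2.275
endloop
endfacet
facet normal -0.397 -0.794 -0.460
outer loop
vertex 1.166 0.599 1.549
vertex 0.158 0.955 1.805
vertex 0.628 1.267 0.861
endloop
endfacet
facet normal 0.838 0.525 -0.146
outer loop
vertex 1.166 0.599 1.549
vertex 0.628 1.267 0.861
vertex 0.562 1.765 2.275
endloop
endfacet
facet normal -0.397 -0.794 -0.460
outer loop
vertex 0.628 1.267 0.861
vertex 0.158 0.955 1.805
vertex -0.381 1.623 1.117
endloop
endfacet
facet normal 0.245 0.918 -0.312
outer loop
vertex 0.628 1.267 0.861
vertex -0.381 1.623 1.117
vertex 0.562 1.765 2.275
endloop
endfacet
facet normal -0.397 -0.794 -0.460
outer loop
vertex -0.381 1.623 1.117
vertex 0.158 0.955 1.805
vertex -0.851 1.311 2.061
endloop
endfacet
facet normal -0.323 0.935 0.148
outer loop
vertex -0.381 1.623 1.117
vertex -0.851 1.311 2.061
vertex 0.562 1.765 2.275
endloop
endfacet
facet normal -0.397 -0.794 -0.460
outer loop
vertex -0.851 1.311 2.061
vertex 0.158 0.955 1.805
vertex -0.313 0.643 2.75
endloop
endfacet
facet normal -0.297 0.559 0.774
outer loop
vertex -0.851 1.311 2.061
vertex -0.313 0.643 2.75
vertex 0.562 1.765 2.275
endloop
endfacet
facet normal -0.397 -0.794 -0.460
outer loop
vertex -0.313 0.643 2.75
vertex 0.158 0.955 1.805
vertex 0.696 0.287 2.494
endloop
endfacet
facet normal 0.297 0.166 0.940
outer loop
vertex -0.313 0.643 2.75
vertex 0.696 0.287 2.494
vertex 0.562 1.765 2.275
endloop
endfacet

endsolid


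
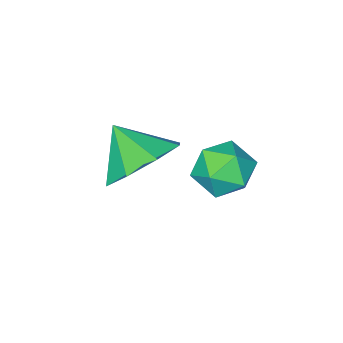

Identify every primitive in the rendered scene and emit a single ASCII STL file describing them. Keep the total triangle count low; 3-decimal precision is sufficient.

solid 
facet normal -0.501 0.832 -0.236
outer loop
vertex -2.826 0.077 -0.603
vertex -3.115 0.075 0.004
vertex -2.533 0.399 -0.09
endloop
endfacet
facet normal 0.125 0.807 -0.578
outer loop
vertex -2.826 0.077 -0.603
vertex -2.533 0.399 -0.09
vertex -2.16 0.036 -0.516
endloop
endfacet
facet normal 0.139 0.211 -0.968
outer loop
vertex -2.826 0.077 -0.603
vertex -2.16 0.036 -0.516
vertex -2.511 -0.512 -0.686
endloop
endfacet
facet normal -0.477 -0.133 -0.869
outer loop
vertex -2.826 0.077 -0.603
vertex -2.511 -0.512 -0.686
vertex -3.102 -0.488 -0.365
endloop
endfacet
facet normal -0.874 0.252 -0.415
outer loop
vertex -2.826 0.077 -0.603
vertex -3.102 -0.488 -0.365
vertex -3.115 0.075 0.004
endloop
endfacet
facet normal 0.642 0.761 -0.086
outer loop
vertex -2.16 0.036 -0.516
vertex -2.533 0.399 -0.09
vertex -2.038 0.008 0.145
endloop
endfacet
facet normal -0.372 0.803 0.466
outer loop
vertex -2.533 0.399 -0.09
vertex -3.115 0.075 0.004
vertex -2.629 0.032 0.466
endloop
endfacet
facet normal -0.975 -0.137 0.174
outer loop
vertex -3.115 0.075 0.004
vertex -3.102 -0.488 -0.365
vertex -2.98 -0.516 0.296
endloop
endfacet
facet normal -0.334 -0.759 -0.559
outer loop
vertex -3.102 -0.488 -0.365
vertex -2.511 -0.512 -0.686
vertex -2.607 -0.879 -0.13
endloop
endfacet
facet normal 0.665 -0.203 -0.719
outer loop
vertex -2.511 -0.512 -0.686
vertex -2.16 0.036 -0.516
vertex -2.025 -0.555 -0.224
endloop
endfacet
facet normal 0.477 0.133 0.869
outer loop
vertex -2.314 -0.557 0.383
vertex -2.038 0.008 0.145
vertex -2.629 0.032 0.466
endloop
endfacet
facet normal -0.139 -0.211 0.968
outer loop
vertex -2.314 -0.557 0.383
vertex -2.629 0.032 0.466
vertex -2.98 -0.516 0.296
endloop
endfacet
facet normal -0.125 -0.807 0.578
outer loop
vertex -2.314 -0.557 0.383
vertex -2.98 -0.516 0.296
vertex -2.607 -0.879 -0.13
endloop
endfacet
facet normal 0.501 -0.832 0.236
outer loop
vertex -2.314 -0.557 0.383
vertex -2.607 -0.879 -0.13
vertex -2.025 -0.555 -0.224
endloop
endfacet
facet normal 0.874 -0.252 0.415
outer loop
vertex -2.314 -0.557 0.383
vertex -2.025 -0.555 -0.224
vertex -2.038 0.008 0.145
endloop
endfacet
facet normal 0.334 0.759 0.559
outer loop
vertex -2.629 0.032 0.466
vertex -2.038 0.008 0.145
vertex -2.533 0.399 -0.09
endloop
endfacet
facet normal -0.665 0.203 0.719
outer loop
vertex -2.98 -0.516 0.296
vertex -2.629 0.032 0.466
vertex -3.115 0.075 0.004
endloop
endfacet
facet normal -0.642 -0.761 0.086
outer loop
vertex -2.607 -0.879 -0.13
vertex -2.98 -0.516 0.296
vertex -3.102 -0.488 -0.365
endloop
endfacet
facet normal 0.372 -0.803 -0.466
outer loop
vertex -2.025 -0.555 -0.224
vertex -2.607 -0.879 -0.13
vertex -2.511 -0.512 -0.686
endloop
endfacet
facet normal 0.975 0.137 -0.174
outer loop
vertex -2.038 0.008 0.145
vertex -2.025 -0.555 -0.224
vertex -2.16 0.036 -0.516
endloop
endfacet
facet normal -0.106 0.763 -0.638
outer loop
vertex -0.073 -0.476 0.737
vertex -0.903 -0.479 0.871
vertex -0.245 -0.093 1.224
endloop
endfacet
facet normal 0.821 -0.270 0.503
outer loop
vertex -0.073 -0.476 0.737
vertex -0.245 -0.093 1.224
vertex -0.797 -1.241 1.509
endloop
endfacet
facet normal -0.105 0.762 -0.639
outer loop
vertex -0.245 -0.093 1.224
vertex -0.903 -0.479 0.871
vertex -0.802 0.065 1.504
endloop
endfacet
facet normal 0.450 0.005 0.893
outer loop
vertex -0.245 -0.093 1.224
vertex -0.802 0.065 1.504
vertex -0.797 -1.241 1.509
endloop
endfacet
facet normal -0.105 0.762 -0.638
outer loop
vertex -0.802 0.065 1.504
vertex -0.903 -0.479 0.871
vertex -1.418 -0.096 1.413
endloop
endfacet
facet normal -0.147 0.003 0.989
outer loop
vertex -0.802 0.065 1.504
vertex -1.418 -0.096 1.413
vertex -0.797 -1.241 1.509
endloop
endfacet
facet normal -0.105 0.762 -0.639
outer loop
vertex -1.418 -0.096 1.413
vertex -0.903 -0.479 0.871
vertex -1.732 -0.481 1.005
endloop
endfacet
facet normal -0.619 -0.274 0.736
outer loop
vertex -1.418 -0.096 1.413
vertex -1.732 -0.481 1.005
vertex -0.797 -1.241 1.509
endloop
endfacet
facet normal -0.105 0.763 -0.638
outer loop
vertex -1.732 -0.481 1.005
vertex -0.903 -0.479 0.871
vertex -1.56 -0.865 0.518
endloop
endfacet
facet normal -0.692 -0.665 0.280
outer loop
vertex -1.732 -0.481 1.005
vertex -1.56 -0.865 0.518
vertex -0.797 -1.241 1.509
endloop
endfacet
facet normal -0.106 0.763 -0.638
outer loop
vertex -1.56 -0.865 0.518
vertex -0.903 -0.479 0.871
vertex -1.003 -1.022 0.238
endloop
endfacet
facet normal -0.321 -0.941 -0.110
outer loop
vertex -1.56 -0.865 0.518
vertex -1.003 -1.022 0.238
vertex -0.797 -1.241 1.509
endloop
endfacet
facet normal -0.105 0.763 -0.638
outer loop
vertex -1.003 -1.022 0.238
vertex -0.903 -0.479 0.871
vertex -0.387 -0.861 0.329
endloop
endfacet
facet normal 0.276 -0.939 -0.206
outer loop
vertex -1.003 -1.022 0.238
vertex -0.387 -0.861 0.329
vertex -0.797 -1.241 1.509
endloop
endfacet
facet normal -0.106 0.763 -0.638
outer loop
vertex -0.387 -0.861 0.329
vertex -0.903 -0.479 0.871
vertex -0.073 -0.476 0.737
endloop
endfacet
facet normal 0.749 -0.661 0.047
outer loop
vertex -0.387 -0.861 0.329
vertex -0.073 -0.476 0.737
vertex -0.797 -1.241 1.509
endloop
endfacet

endsolid


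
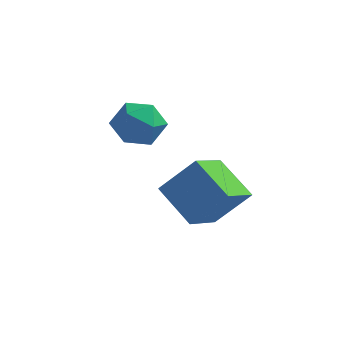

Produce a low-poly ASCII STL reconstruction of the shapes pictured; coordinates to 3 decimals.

solid 
facet normal -0.035 0.665 0.746
outer loop
vertex -0.7 0.544 -1.253
vertex -1.477 -0.165 -0.657
vertex -0.288 -0.295 -0.486
endloop
endfacet
facet normal 0.600 0.680 0.421
outer loop
vertex -0.7 0.544 -1.253
vertex -0.288 -0.295 -0.486
vertex 0.264 -0.124 -1.548
endloop
endfacet
facet normal 0.491 0.828 -0.269
outer loop
vertex -0.7 0.544 -1.253
vertex 0.264 -0.124 -1.548
vertex -0.586 0.111 -2.376
endloop
endfacet
facet normal -0.211 0.905 -0.370
outer loop
vertex -0.7 0.544 -1.253
vertex -0.586 0.111 -2.376
vertex -1.662 0.086 -1.825
endloop
endfacet
facet normal -0.536 0.804 0.258
outer loop
vertex -0.7 0.544 -1.253
vertex -1.662 0.086 -1.825
vertex -1.477 -0.165 -0.657
endloop
endfacet
facet normal 0.885 0.027 0.464
outer loop
vertex 0.264 -0.124 -1.548
vertex -0.288 -0.295 -0.486
vertex 0.082 -1.246 -1.135
endloop
endfacet
facet normal -0.142 0.003 0.990
outer loop
vertex -0.288 -0.295 -0.486
vertex -1.477 -0.165 -0.657
vertex -0.994 -1.271 -0.584
endloop
endfacet
facet normal -0.953 0.228 0.200
outer loop
vertex -1.477 -0.165 -0.657
vertex -1.662 0.086 -1.825
vertex -1.844 -1.036 -1.412
endloop
endfacet
facet normal -0.427 0.391 -0.816
outer loop
vertex -1.662 0.086 -1.825
vertex -0.586 0.111 -2.376
vertex -1.292 -0.865 -2.474
endloop
endfacet
facet normal 0.709 0.267 -0.652
outer loop
vertex -0.586 0.111 -2.376
vertex 0.264 -0.124 -1.548
vertex -0.103 -0.995 -2.303
endloop
endfacet
facet normal 0.211 -0.905 0.370
outer loop
vertex -0.88 -1.704 -1.707
vertex 0.082 -1.246 -1.135
vertex -0.994 -1.271 -0.584
endloop
endfacet
facet normal -0.491 -0.828 0.269
outer loop
vertex -0.88 -1.704 -1.707
vertex -0.994 -1.271 -0.584
vertex -1.844 -1.036 -1.412
endloop
endfacet
facet normal -0.600 -0.680 -0.421
outer loop
vertex -0.88 -1.704 -1.707
vertex -1.844 -1.036 -1.412
vertex -1.292 -0.865 -2.474
endloop
endfacet
facet normal 0.035 -0.665 -0.746
outer loop
vertex -0.88 -1.704 -1.707
vertex -1.292 -0.865 -2.474
vertex -0.103 -0.995 -2.303
endloop
endfacet
facet normal 0.536 -0.804 -0.258
outer loop
vertex -0.88 -1.704 -1.707
vertex -0.103 -0.995 -2.303
vertex 0.082 -1.246 -1.135
endloop
endfacet
facet normal 0.427 -0.391 0.816
outer loop
vertex -0.994 -1.271 -0.584
vertex 0.082 -1.246 -1.135
vertex -0.288 -0.295 -0.486
endloop
endfacet
facet normal -0.709 -0.267 0.652
outer loop
vertex -1.844 -1.036 -1.412
vertex -0.994 -1.271 -0.584
vertex -1.477 -0.165 -0.657
endloop
endfacet
facet normal -0.885 -0.027 -0.464
outer loop
vertex -1.292 -0.865 -2.474
vertex -1.844 -1.036 -1.412
vertex -1.662 0.086 -1.825
endloop
endfacet
facet normal 0.142 -0.003 -0.990
outer loop
vertex -0.103 -0.995 -2.303
vertex -1.292 -0.865 -2.474
vertex -0.586 0.111 -2.376
endloop
endfacet
facet normal 0.953 -0.228 -0.200
outer loop
vertex 0.082 -1.246 -1.135
vertex -0.103 -0.995 -2.303
vertex 0.264 -0.124 -1.548
endloop
endfacet
facet normal -0.751 0.423 0.508
outer loop
vertex 1.306 -3.992 -2.701
vertex 2.6 -3.49 -1.207
vertex 1.679 -2.23 -3.616
endloop
endfacet
facet normal -0.635 -0.246 -0.733
outer loop
vertex 3.24 -3.11 -4.673
vertex 1.306 -3.992 -2.701
vertex 1.679 -2.23 -3.616
endloop
endfacet
facet normal -0.751 0.423 0.508
outer loop
vertex 1.679 -2.23 -3.616
vertex 2.6 -3.49 -1.207
vertex 2.973 -1.728 -2.122
endloop
endfacet
facet normal 0.185 0.872 -0.453
outer loop
vertex 2.973 -1.728 -2.122
vertex 3.24 -3.11 -4.673
vertex 1.679 -2.23 -3.616
endloop
endfacet
facet normal -0.185 -0.872 0.453
outer loop
vertex 1.306 -3.992 -2.701
vertex 4.161 -4.37 -2.264
vertex 2.6 -3.49 -1.207
endloop
endfacet
facet normal -0.635 -0.246 -0.733
outer loop
vertex 2.867 -4.872 -3.758
vertex 1.306 -3.992 -2.701
vertex 3.24 -3.11 -4.673
endloop
endfacet
facet normal -0.185 -0.872 0.453
outer loop
vertex 2.867 -4.872 -3.758
vertex 4.161 -4.37 -2.264
vertex 1.306 -3.992 -2.701
endloop
endfacet
facet normal 0.635 0.246 0.733
outer loop
vertex 2.6 -3.49 -1.207
vertex 4.161 -4.37 -2.264
vertex 2.973 -1.728 -2.122
endloop
endfacet
facet normal 0.185 0.872 -0.453
outer loop
vertex 4.534 -2.608 -3.179
vertex 3.24 -3.11 -4.673
vertex 2.973 -1.728 -2.122
endloop
endfacet
facet normal 0.635 0.246 0.733
outer loop
vertex 2.973 -1.728 -2.122
vertex 4.161 -4.37 -2.264
vertex 4.534 -2.608 -3.179
endloop
endfacet
facet normal 0.751 -0.423 -0.508
outer loop
vertex 4.534 -2.608 -3.179
vertex 2.867 -4.872 -3.758
vertex 3.24 -3.11 -4.673
endloop
endfacet
facet normal 0.751 -0.423 -0.508
outer loop
vertex 4.161 -4.37 -2.264
vertex 2.867 -4.872 -3.758
vertex 4.534 -2.608 -3.179
endloop
endfacet

endsolid


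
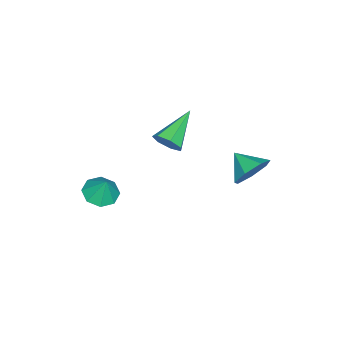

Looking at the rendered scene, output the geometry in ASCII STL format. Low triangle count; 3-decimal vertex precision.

solid 
facet normal 0.355 0.815 -0.458
outer loop
vertex -0.84 2.043 -1.752
vertex -1.628 2.069 -2.317
vertex -1.487 2.492 -1.455
endloop
endfacet
facet normal 0.233 -0.281 0.931
outer loop
vertex -0.84 2.043 -1.752
vertex -1.487 2.492 -1.455
vertex -2.072 1.051 -1.743
endloop
endfacet
facet normal 0.356 0.815 -0.458
outer loop
vertex -1.487 2.492 -1.455
vertex -1.628 2.069 -2.317
vertex -2.24 2.623 -1.807
endloop
endfacet
facet normal -0.425 -0.009 0.905
outer loop
vertex -1.487 2.492 -1.455
vertex -2.24 2.623 -1.807
vertex -2.072 1.051 -1.743
endloop
endfacet
facet normal 0.354 0.814 -0.459
outer loop
vertex -2.24 2.623 -1.807
vertex -1.628 2.069 -2.317
vertex -2.533 2.336 -2.542
endloop
endfacet
facet normal -0.914 -0.082 0.396
outer loop
vertex -2.24 2.623 -1.807
vertex -2.533 2.336 -2.542
vertex -2.072 1.051 -1.743
endloop
endfacet
facet normal 0.354 0.815 -0.458
outer loop
vertex -2.533 2.336 -2.542
vertex -1.628 2.069 -2.317
vertex -2.144 1.849 -3.108
endloop
endfacet
facet normal -0.869 -0.445 -0.214
outer loop
vertex -2.533 2.336 -2.542
vertex -2.144 1.849 -3.108
vertex -2.072 1.051 -1.743
endloop
endfacet
facet normal 0.356 0.814 -0.459
outer loop
vertex -2.144 1.849 -3.108
vertex -1.628 2.069 -2.317
vertex -1.367 1.527 -3.077
endloop
endfacet
facet normal -0.323 -0.824 -0.465
outer loop
vertex -2.144 1.849 -3.108
vertex -1.367 1.527 -3.077
vertex -2.072 1.051 -1.743
endloop
endfacet
facet normal 0.355 0.815 -0.459
outer loop
vertex -1.367 1.527 -3.077
vertex -1.628 2.069 -2.317
vertex -0.786 1.614 -2.474
endloop
endfacet
facet normal 0.314 -0.935 -0.168
outer loop
vertex -1.367 1.527 -3.077
vertex -0.786 1.614 -2.474
vertex -2.072 1.051 -1.743
endloop
endfacet
facet normal 0.355 0.815 -0.458
outer loop
vertex -0.786 1.614 -2.474
vertex -1.628 2.069 -2.317
vertex -0.84 2.043 -1.752
endloop
endfacet
facet normal 0.561 -0.693 0.453
outer loop
vertex -0.786 1.614 -2.474
vertex -0.84 2.043 -1.752
vertex -2.072 1.051 -1.743
endloop
endfacet
facet normal -0.218 -0.349 -0.912
outer loop
vertex 1.836 -3.336 -3.759
vertex 1.13 -3.659 -3.467
vertex 1.349 -2.93 -3.798
endloop
endfacet
facet normal 0.626 0.765 0.149
outer loop
vertex 1.836 -3.336 -3.759
vertex 1.349 -2.93 -3.798
vertex 1.39 -3.241 -2.373
endloop
endfacet
facet normal -0.218 -0.349 -0.912
outer loop
vertex 1.349 -2.93 -3.798
vertex 1.13 -3.659 -3.467
vertex 0.733 -2.951 -3.643
endloop
endfacet
facet normal 0.020 0.977 0.213
outer loop
vertex 1.349 -2.93 -3.798
vertex 0.733 -2.951 -3.643
vertex 1.39 -3.241 -2.373
endloop
endfacet
facet normal -0.217 -0.349 -0.912
outer loop
vertex 0.733 -2.951 -3.643
vertex 1.13 -3.659 -3.467
vertex 0.35 -3.387 -3.385
endloop
endfacet
facet normal -0.530 0.725 0.440
outer loop
vertex 0.733 -2.951 -3.643
vertex 0.35 -3.387 -3.385
vertex 1.39 -3.241 -2.373
endloop
endfacet
facet normal -0.217 -0.347 -0.912
outer loop
vertex 0.35 -3.387 -3.385
vertex 1.13 -3.659 -3.467
vertex 0.423 -3.982 -3.176
endloop
endfacet
facet normal -0.700 0.159 0.696
outer loop
vertex 0.35 -3.387 -3.385
vertex 0.423 -3.982 -3.176
vertex 1.39 -3.241 -2.373
endloop
endfacet
facet normal -0.217 -0.348 -0.912
outer loop
vertex 0.423 -3.982 -3.176
vertex 1.13 -3.659 -3.467
vertex 0.91 -4.388 -3.137
endloop
endfacet
facet normal -0.392 -0.391 0.833
outer loop
vertex 0.423 -3.982 -3.176
vertex 0.91 -4.388 -3.137
vertex 1.39 -3.241 -2.373
endloop
endfacet
facet normal -0.218 -0.347 -0.912
outer loop
vertex 0.91 -4.388 -3.137
vertex 1.13 -3.659 -3.467
vertex 1.526 -4.367 -3.292
endloop
endfacet
facet normal 0.214 -0.602 0.769
outer loop
vertex 0.91 -4.388 -3.137
vertex 1.526 -4.367 -3.292
vertex 1.39 -3.241 -2.373
endloop
endfacet
facet normal -0.217 -0.347 -0.912
outer loop
vertex 1.526 -4.367 -3.292
vertex 1.13 -3.659 -3.467
vertex 1.91 -3.931 -3.549
endloop
endfacet
facet normal 0.763 -0.351 0.543
outer loop
vertex 1.526 -4.367 -3.292
vertex 1.91 -3.931 -3.549
vertex 1.39 -3.241 -2.373
endloop
endfacet
facet normal -0.217 -0.349 -0.912
outer loop
vertex 1.91 -3.931 -3.549
vertex 1.13 -3.659 -3.467
vertex 1.836 -3.336 -3.759
endloop
endfacet
facet normal 0.934 0.217 0.286
outer loop
vertex 1.91 -3.931 -3.549
vertex 1.836 -3.336 -3.759
vertex 1.39 -3.241 -2.373
endloop
endfacet
facet normal 0.870 -0.150 -0.469
outer loop
vertex -0.744 -1.876 -0.582
vertex -1.013 -1.559 -1.182
vertex -0.658 -1.25 -0.623
endloop
endfacet
facet normal 0.173 0.041 0.984
outer loop
vertex -0.744 -1.876 -0.582
vertex -0.658 -1.25 -0.623
vertex -2.727 -1.261 -0.258
endloop
endfacet
facet normal 0.870 -0.151 -0.469
outer loop
vertex -0.658 -1.25 -0.623
vertex -1.013 -1.559 -1.182
vertex -0.839 -0.856 -1.086
endloop
endfacet
facet normal 0.105 0.777 0.620
outer loop
vertex -0.658 -1.25 -0.623
vertex -0.839 -0.856 -1.086
vertex -2.727 -1.261 -0.258
endloop
endfacet
facet normal 0.870 -0.151 -0.470
outer loop
vertex -0.839 -0.856 -1.086
vertex -1.013 -1.559 -1.182
vertex -1.151 -0.991 -1.62
endloop
endfacet
facet normal -0.250 0.963 -0.098
outer loop
vertex -0.839 -0.856 -1.086
vertex -1.151 -0.991 -1.62
vertex -2.727 -1.261 -0.258
endloop
endfacet
facet normal 0.870 -0.151 -0.469
outer loop
vertex -1.151 -0.991 -1.62
vertex -1.013 -1.559 -1.182
vertex -1.359 -1.554 -1.825
endloop
endfacet
facet normal -0.624 0.460 -0.631
outer loop
vertex -1.151 -0.991 -1.62
vertex -1.359 -1.554 -1.825
vertex -2.727 -1.261 -0.258
endloop
endfacet
facet normal 0.870 -0.151 -0.469
outer loop
vertex -1.359 -1.554 -1.825
vertex -1.013 -1.559 -1.182
vertex -1.306 -2.12 -1.545
endloop
endfacet
facet normal -0.736 -0.354 -0.577
outer loop
vertex -1.359 -1.554 -1.825
vertex -1.306 -2.12 -1.545
vertex -2.727 -1.261 -0.258
endloop
endfacet
facet normal 0.870 -0.151 -0.469
outer loop
vertex -1.306 -2.12 -1.545
vertex -1.013 -1.559 -1.182
vertex -1.033 -2.263 -0.992
endloop
endfacet
facet normal -0.501 -0.865 0.024
outer loop
vertex -1.306 -2.12 -1.545
vertex -1.033 -2.263 -0.992
vertex -2.727 -1.261 -0.258
endloop
endfacet
facet normal 0.870 -0.152 -0.470
outer loop
vertex -1.033 -2.263 -0.992
vertex -1.013 -1.559 -1.182
vertex -0.744 -1.876 -0.582
endloop
endfacet
facet normal -0.096 -0.689 0.718
outer loop
vertex -1.033 -2.263 -0.992
vertex -0.744 -1.876 -0.582
vertex -2.727 -1.261 -0.258
endloop
endfacet

endsolid


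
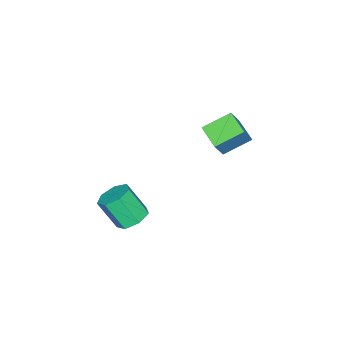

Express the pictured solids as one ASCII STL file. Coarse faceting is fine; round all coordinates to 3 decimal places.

solid 
facet normal -0.568 -0.038 -0.822
outer loop
vertex -4.18 1.108 -1.368
vertex -3.461 2.389 -1.923
vertex -2.866 0.0 -2.224
endloop
endfacet
facet normal -0.458 -0.816 0.353
outer loop
vertex -1.799 0.071 -0.677
vertex -4.18 1.108 -1.368
vertex -2.866 0.0 -2.224
endloop
endfacet
facet normal -0.567 -0.038 -0.823
outer loop
vertex -2.866 0.0 -2.224
vertex -3.461 2.389 -1.923
vertex -2.147 1.281 -2.778
endloop
endfacet
facet normal 0.685 -0.577 -0.446
outer loop
vertex -2.147 1.281 -2.778
vertex -1.799 0.071 -0.677
vertex -2.866 0.0 -2.224
endloop
endfacet
facet normal -0.684 0.577 0.446
outer loop
vertex -4.18 1.108 -1.368
vertex -2.394 2.46 -0.376
vertex -3.461 2.389 -1.923
endloop
endfacet
facet normal -0.458 -0.816 0.353
outer loop
vertex -3.113 1.179 0.178
vertex -4.18 1.108 -1.368
vertex -1.799 0.071 -0.677
endloop
endfacet
facet normal -0.684 0.577 0.446
outer loop
vertex -3.113 1.179 0.178
vertex -2.394 2.46 -0.376
vertex -4.18 1.108 -1.368
endloop
endfacet
facet normal 0.458 0.816 -0.353
outer loop
vertex -3.461 2.389 -1.923
vertex -2.394 2.46 -0.376
vertex -2.147 1.281 -2.778
endloop
endfacet
facet normal 0.684 -0.577 -0.446
outer loop
vertex -1.08 1.352 -1.232
vertex -1.799 0.071 -0.677
vertex -2.147 1.281 -2.778
endloop
endfacet
facet normal 0.458 0.816 -0.353
outer loop
vertex -2.147 1.281 -2.778
vertex -2.394 2.46 -0.376
vertex -1.08 1.352 -1.232
endloop
endfacet
facet normal 0.567 0.038 0.823
outer loop
vertex -1.08 1.352 -1.232
vertex -3.113 1.179 0.178
vertex -1.799 0.071 -0.677
endloop
endfacet
facet normal 0.567 0.037 0.823
outer loop
vertex -2.394 2.46 -0.376
vertex -3.113 1.179 0.178
vertex -1.08 1.352 -1.232
endloop
endfacet
facet normal -0.095 0.553 -0.827
outer loop
vertex 4.43 -0.067 -4.318
vertex 3.882 -0.84 -4.772
vertex 3.528 -0.038 -4.195
endloop
endfacet
facet normal 0.101 0.832 0.545
outer loop
vertex 4.43 -0.067 -4.318
vertex 3.528 -0.038 -4.195
vertex 4.626 -1.208 -2.614
endloop
endfacet
facet normal 0.102 0.832 0.545
outer loop
vertex 4.626 -1.208 -2.614
vertex 3.528 -0.038 -4.195
vertex 3.723 -1.178 -2.49
endloop
endfacet
facet normal 0.095 -0.554 0.827
outer loop
vertex 4.626 -1.208 -2.614
vertex 3.723 -1.178 -2.49
vertex 4.078 -1.98 -3.068
endloop
endfacet
facet normal -0.095 0.553 -0.827
outer loop
vertex 3.528 -0.038 -4.195
vertex 3.882 -0.84 -4.772
vertex 2.892 -0.612 -4.506
endloop
endfacet
facet normal -0.710 0.545 0.446
outer loop
vertex 3.528 -0.038 -4.195
vertex 2.892 -0.612 -4.506
vertex 3.723 -1.178 -2.49
endloop
endfacet
facet normal -0.711 0.544 0.446
outer loop
vertex 3.723 -1.178 -2.49
vertex 2.892 -0.612 -4.506
vertex 3.088 -1.752 -2.802
endloop
endfacet
facet normal 0.095 -0.554 0.827
outer loop
vertex 3.723 -1.178 -2.49
vertex 3.088 -1.752 -2.802
vertex 4.078 -1.98 -3.068
endloop
endfacet
facet normal -0.095 0.554 -0.827
outer loop
vertex 2.892 -0.612 -4.506
vertex 3.882 -0.84 -4.772
vertex 3.002 -1.358 -5.018
endloop
endfacet
facet normal -0.988 -0.153 0.011
outer loop
vertex 2.892 -0.612 -4.506
vertex 3.002 -1.358 -5.018
vertex 3.088 -1.752 -2.802
endloop
endfacet
facet normal -0.988 -0.153 0.011
outer loop
vertex 3.088 -1.752 -2.802
vertex 3.002 -1.358 -5.018
vertex 3.198 -2.498 -3.313
endloop
endfacet
facet normal 0.095 -0.553 0.828
outer loop
vertex 3.088 -1.752 -2.802
vertex 3.198 -2.498 -3.313
vertex 4.078 -1.98 -3.068
endloop
endfacet
facet normal -0.094 0.553 -0.828
outer loop
vertex 3.002 -1.358 -5.018
vertex 3.882 -0.84 -4.772
vertex 3.775 -1.714 -5.344
endloop
endfacet
facet normal -0.521 -0.736 -0.432
outer loop
vertex 3.002 -1.358 -5.018
vertex 3.775 -1.714 -5.344
vertex 3.198 -2.498 -3.313
endloop
endfacet
facet normal -0.522 -0.736 -0.432
outer loop
vertex 3.198 -2.498 -3.313
vertex 3.775 -1.714 -5.344
vertex 3.971 -2.854 -3.64
endloop
endfacet
facet normal 0.095 -0.553 0.828
outer loop
vertex 3.198 -2.498 -3.313
vertex 3.971 -2.854 -3.64
vertex 4.078 -1.98 -3.068
endloop
endfacet
facet normal -0.096 0.553 -0.827
outer loop
vertex 3.775 -1.714 -5.344
vertex 3.882 -0.84 -4.772
vertex 4.628 -1.411 -5.24
endloop
endfacet
facet normal 0.338 -0.764 -0.550
outer loop
vertex 3.775 -1.714 -5.344
vertex 4.628 -1.411 -5.24
vertex 3.971 -2.854 -3.64
endloop
endfacet
facet normal 0.337 -0.764 -0.550
outer loop
vertex 3.971 -2.854 -3.64
vertex 4.628 -1.411 -5.24
vertex 4.824 -2.552 -3.536
endloop
endfacet
facet normal 0.095 -0.553 0.828
outer loop
vertex 3.971 -2.854 -3.64
vertex 4.824 -2.552 -3.536
vertex 4.078 -1.98 -3.068
endloop
endfacet
facet normal -0.095 0.553 -0.827
outer loop
vertex 4.628 -1.411 -5.24
vertex 3.882 -0.84 -4.772
vertex 4.92 -0.679 -4.784
endloop
endfacet
facet normal 0.942 -0.218 -0.254
outer loop
vertex 4.628 -1.411 -5.24
vertex 4.92 -0.679 -4.784
vertex 4.824 -2.552 -3.536
endloop
endfacet
facet normal 0.943 -0.217 -0.253
outer loop
vertex 4.824 -2.552 -3.536
vertex 4.92 -0.679 -4.784
vertex 5.115 -1.819 -3.079
endloop
endfacet
facet normal 0.095 -0.553 0.827
outer loop
vertex 4.824 -2.552 -3.536
vertex 5.115 -1.819 -3.079
vertex 4.078 -1.98 -3.068
endloop
endfacet
facet normal -0.095 0.554 -0.827
outer loop
vertex 4.92 -0.679 -4.784
vertex 3.882 -0.84 -4.772
vertex 4.43 -0.067 -4.318
endloop
endfacet
facet normal 0.838 0.493 0.234
outer loop
vertex 4.92 -0.679 -4.784
vertex 4.43 -0.067 -4.318
vertex 5.115 -1.819 -3.079
endloop
endfacet
facet normal 0.838 0.493 0.234
outer loop
vertex 5.115 -1.819 -3.079
vertex 4.43 -0.067 -4.318
vertex 4.626 -1.208 -2.614
endloop
endfacet
facet normal 0.095 -0.554 0.827
outer loop
vertex 5.115 -1.819 -3.079
vertex 4.626 -1.208 -2.614
vertex 4.078 -1.98 -3.068
endloop
endfacet

endsolid


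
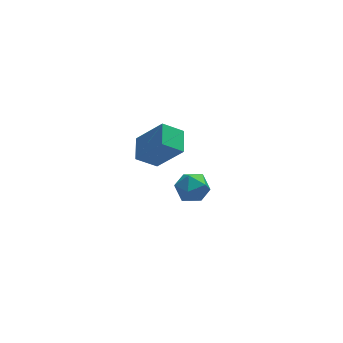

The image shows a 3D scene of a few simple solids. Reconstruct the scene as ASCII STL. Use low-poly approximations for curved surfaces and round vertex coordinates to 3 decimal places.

solid 
facet normal -0.535 0.365 -0.762
outer loop
vertex 2.48 3.226 -2.62
vertex 2.836 4.433 -2.291
vertex 3.48 3.135 -3.365
endloop
endfacet
facet normal -0.273 -0.928 -0.254
outer loop
vertex 4.544 2.407 -1.849
vertex 2.48 3.226 -2.62
vertex 3.48 3.135 -3.365
endloop
endfacet
facet normal -0.535 0.365 -0.762
outer loop
vertex 3.48 3.135 -3.365
vertex 2.836 4.433 -2.291
vertex 3.836 4.342 -3.036
endloop
endfacet
facet normal 0.799 -0.073 -0.596
outer loop
vertex 3.836 4.342 -3.036
vertex 4.544 2.407 -1.849
vertex 3.48 3.135 -3.365
endloop
endfacet
facet normal -0.799 0.073 0.596
outer loop
vertex 2.48 3.226 -2.62
vertex 3.9 3.705 -0.775
vertex 2.836 4.433 -2.291
endloop
endfacet
facet normal -0.273 -0.928 -0.254
outer loop
vertex 3.544 2.498 -1.104
vertex 2.48 3.226 -2.62
vertex 4.544 2.407 -1.849
endloop
endfacet
facet normal -0.799 0.073 0.596
outer loop
vertex 3.544 2.498 -1.104
vertex 3.9 3.705 -0.775
vertex 2.48 3.226 -2.62
endloop
endfacet
facet normal 0.273 0.928 0.254
outer loop
vertex 2.836 4.433 -2.291
vertex 3.9 3.705 -0.775
vertex 3.836 4.342 -3.036
endloop
endfacet
facet normal 0.799 -0.073 -0.596
outer loop
vertex 4.9 3.614 -1.52
vertex 4.544 2.407 -1.849
vertex 3.836 4.342 -3.036
endloop
endfacet
facet normal 0.273 0.928 0.254
outer loop
vertex 3.836 4.342 -3.036
vertex 3.9 3.705 -0.775
vertex 4.9 3.614 -1.52
endloop
endfacet
facet normal 0.535 -0.365 0.762
outer loop
vertex 4.9 3.614 -1.52
vertex 3.544 2.498 -1.104
vertex 4.544 2.407 -1.849
endloop
endfacet
facet normal 0.535 -0.365 0.762
outer loop
vertex 3.9 3.705 -0.775
vertex 3.544 2.498 -1.104
vertex 4.9 3.614 -1.52
endloop
endfacet
facet normal -0.553 0.512 0.657
outer loop
vertex 2.795 -2.142 0.558
vertex 3.431 -2.18 1.123
vertex 3.385 -1.529 0.577
endloop
endfacet
facet normal -0.720 0.694 -0.012
outer loop
vertex 2.795 -2.142 0.558
vertex 3.385 -1.529 0.577
vertex 3.108 -1.83 -0.17
endloop
endfacet
facet normal -0.929 0.103 -0.355
outer loop
vertex 2.795 -2.142 0.558
vertex 3.108 -1.83 -0.17
vertex 2.983 -2.668 -0.085
endloop
endfacet
facet normal -0.891 -0.443 0.102
outer loop
vertex 2.795 -2.142 0.558
vertex 2.983 -2.668 -0.085
vertex 3.182 -2.885 0.714
endloop
endfacet
facet normal -0.658 -0.190 0.728
outer loop
vertex 2.795 -2.142 0.558
vertex 3.182 -2.885 0.714
vertex 3.431 -2.18 1.123
endloop
endfacet
facet normal -0.129 0.935 -0.329
outer loop
vertex 3.108 -1.83 -0.17
vertex 3.385 -1.529 0.577
vertex 3.938 -1.675 -0.054
endloop
endfacet
facet normal 0.142 0.642 0.754
outer loop
vertex 3.385 -1.529 0.577
vertex 3.431 -2.18 1.123
vertex 4.137 -1.892 0.745
endloop
endfacet
facet normal -0.029 -0.494 0.869
outer loop
vertex 3.431 -2.18 1.123
vertex 3.182 -2.885 0.714
vertex 4.012 -2.73 0.83
endloop
endfacet
facet normal -0.404 -0.903 -0.145
outer loop
vertex 3.182 -2.885 0.714
vertex 2.983 -2.668 -0.085
vertex 3.735 -3.031 0.083
endloop
endfacet
facet normal -0.465 -0.020 -0.885
outer loop
vertex 2.983 -2.668 -0.085
vertex 3.108 -1.83 -0.17
vertex 3.689 -2.38 -0.463
endloop
endfacet
facet normal 0.891 0.443 -0.102
outer loop
vertex 4.325 -2.418 0.102
vertex 3.938 -1.675 -0.054
vertex 4.137 -1.892 0.745
endloop
endfacet
facet normal 0.929 -0.103 0.355
outer loop
vertex 4.325 -2.418 0.102
vertex 4.137 -1.892 0.745
vertex 4.012 -2.73 0.83
endloop
endfacet
facet normal 0.720 -0.694 0.012
outer loop
vertex 4.325 -2.418 0.102
vertex 4.012 -2.73 0.83
vertex 3.735 -3.031 0.083
endloop
endfacet
facet normal 0.553 -0.512 -0.657
outer loop
vertex 4.325 -2.418 0.102
vertex 3.735 -3.031 0.083
vertex 3.689 -2.38 -0.463
endloop
endfacet
facet normal 0.658 0.190 -0.728
outer loop
vertex 4.325 -2.418 0.102
vertex 3.689 -2.38 -0.463
vertex 3.938 -1.675 -0.054
endloop
endfacet
facet normal 0.404 0.903 0.145
outer loop
vertex 4.137 -1.892 0.745
vertex 3.938 -1.675 -0.054
vertex 3.385 -1.529 0.577
endloop
endfacet
facet normal 0.465 0.020 0.885
outer loop
vertex 4.012 -2.73 0.83
vertex 4.137 -1.892 0.745
vertex 3.431 -2.18 1.123
endloop
endfacet
facet normal 0.129 -0.935 0.329
outer loop
vertex 3.735 -3.031 0.083
vertex 4.012 -2.73 0.83
vertex 3.182 -2.885 0.714
endloop
endfacet
facet normal -0.142 -0.642 -0.754
outer loop
vertex 3.689 -2.38 -0.463
vertex 3.735 -3.031 0.083
vertex 2.983 -2.668 -0.085
endloop
endfacet
facet normal 0.029 0.494 -0.869
outer loop
vertex 3.938 -1.675 -0.054
vertex 3.689 -2.38 -0.463
vertex 3.108 -1.83 -0.17
endloop
endfacet

endsolid


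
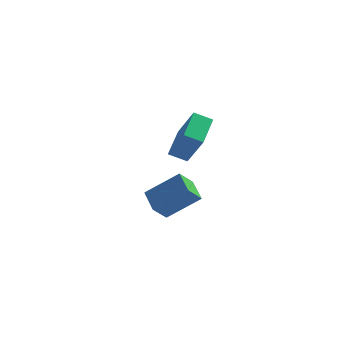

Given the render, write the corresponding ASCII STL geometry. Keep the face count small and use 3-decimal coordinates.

solid 
facet normal -0.538 0.725 0.431
outer loop
vertex 0.671 0.803 -2.033
vertex 2.292 1.237 -0.737
vertex 1.093 1.586 -2.823
endloop
endfacet
facet normal -0.764 -0.205 -0.611
outer loop
vertex 1.868 0.543 -3.443
vertex 0.671 0.803 -2.033
vertex 1.093 1.586 -2.823
endloop
endfacet
facet normal -0.538 0.725 0.431
outer loop
vertex 1.093 1.586 -2.823
vertex 2.292 1.237 -0.737
vertex 2.714 2.02 -1.527
endloop
endfacet
facet normal 0.355 0.658 -0.664
outer loop
vertex 2.714 2.02 -1.527
vertex 1.868 0.543 -3.443
vertex 1.093 1.586 -2.823
endloop
endfacet
facet normal -0.355 -0.658 0.664
outer loop
vertex 0.671 0.803 -2.033
vertex 3.067 0.194 -1.357
vertex 2.292 1.237 -0.737
endloop
endfacet
facet normal -0.764 -0.205 -0.611
outer loop
vertex 1.446 -0.24 -2.653
vertex 0.671 0.803 -2.033
vertex 1.868 0.543 -3.443
endloop
endfacet
facet normal -0.355 -0.658 0.664
outer loop
vertex 1.446 -0.24 -2.653
vertex 3.067 0.194 -1.357
vertex 0.671 0.803 -2.033
endloop
endfacet
facet normal 0.764 0.205 0.611
outer loop
vertex 2.292 1.237 -0.737
vertex 3.067 0.194 -1.357
vertex 2.714 2.02 -1.527
endloop
endfacet
facet normal 0.355 0.658 -0.664
outer loop
vertex 3.489 0.977 -2.147
vertex 1.868 0.543 -3.443
vertex 2.714 2.02 -1.527
endloop
endfacet
facet normal 0.764 0.205 0.611
outer loop
vertex 2.714 2.02 -1.527
vertex 3.067 0.194 -1.357
vertex 3.489 0.977 -2.147
endloop
endfacet
facet normal 0.538 -0.725 -0.431
outer loop
vertex 3.489 0.977 -2.147
vertex 1.446 -0.24 -2.653
vertex 1.868 0.543 -3.443
endloop
endfacet
facet normal 0.538 -0.725 -0.431
outer loop
vertex 3.067 0.194 -1.357
vertex 1.446 -0.24 -2.653
vertex 3.489 0.977 -2.147
endloop
endfacet
facet normal -0.866 -0.242 0.438
outer loop
vertex 3.98 -3.392 3.555
vertex 3.905 -1.654 4.369
vertex 3.027 -2.723 2.04
endloop
endfacet
facet normal 0.039 -0.905 -0.424
outer loop
vertex 3.875 -2.486 1.611
vertex 3.98 -3.392 3.555
vertex 3.027 -2.723 2.04
endloop
endfacet
facet normal -0.866 -0.243 0.438
outer loop
vertex 3.027 -2.723 2.04
vertex 3.905 -1.654 4.369
vertex 2.952 -0.986 2.854
endloop
endfacet
facet normal -0.499 0.350 -0.793
outer loop
vertex 2.952 -0.986 2.854
vertex 3.875 -2.486 1.611
vertex 3.027 -2.723 2.04
endloop
endfacet
facet normal 0.499 -0.350 0.793
outer loop
vertex 3.98 -3.392 3.555
vertex 4.753 -1.417 3.94
vertex 3.905 -1.654 4.369
endloop
endfacet
facet normal 0.040 -0.905 -0.424
outer loop
vertex 4.828 -3.154 3.126
vertex 3.98 -3.392 3.555
vertex 3.875 -2.486 1.611
endloop
endfacet
facet normal 0.499 -0.350 0.793
outer loop
vertex 4.828 -3.154 3.126
vertex 4.753 -1.417 3.94
vertex 3.98 -3.392 3.555
endloop
endfacet
facet normal -0.039 0.905 0.423
outer loop
vertex 3.905 -1.654 4.369
vertex 4.753 -1.417 3.94
vertex 2.952 -0.986 2.854
endloop
endfacet
facet normal -0.499 0.350 -0.793
outer loop
vertex 3.8 -0.748 2.425
vertex 3.875 -2.486 1.611
vertex 2.952 -0.986 2.854
endloop
endfacet
facet normal -0.039 0.905 0.424
outer loop
vertex 2.952 -0.986 2.854
vertex 4.753 -1.417 3.94
vertex 3.8 -0.748 2.425
endloop
endfacet
facet normal 0.866 0.242 -0.438
outer loop
vertex 3.8 -0.748 2.425
vertex 4.828 -3.154 3.126
vertex 3.875 -2.486 1.611
endloop
endfacet
facet normal 0.866 0.242 -0.438
outer loop
vertex 4.753 -1.417 3.94
vertex 4.828 -3.154 3.126
vertex 3.8 -0.748 2.425
endloop
endfacet

endsolid


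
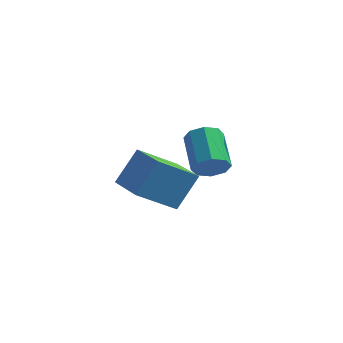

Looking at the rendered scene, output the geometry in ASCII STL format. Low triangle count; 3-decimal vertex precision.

solid 
facet normal 0.504 -0.671 -0.544
outer loop
vertex 4.185 -0.808 3.264
vertex 3.528 -0.852 2.71
vertex 4.239 -0.371 2.775
endloop
endfacet
facet normal 0.860 0.330 0.389
outer loop
vertex 4.185 -0.808 3.264
vertex 4.239 -0.371 2.775
vertex 3.148 0.575 4.384
endloop
endfacet
facet normal 0.860 0.330 0.389
outer loop
vertex 3.148 0.575 4.384
vertex 4.239 -0.371 2.775
vertex 3.202 1.012 3.895
endloop
endfacet
facet normal -0.504 0.671 0.544
outer loop
vertex 3.148 0.575 4.384
vertex 3.202 1.012 3.895
vertex 2.492 0.532 3.83
endloop
endfacet
facet normal 0.504 -0.672 -0.543
outer loop
vertex 4.239 -0.371 2.775
vertex 3.528 -0.852 2.71
vertex 3.877 -0.216 2.247
endloop
endfacet
facet normal 0.666 0.702 -0.251
outer loop
vertex 4.239 -0.371 2.775
vertex 3.877 -0.216 2.247
vertex 3.202 1.012 3.895
endloop
endfacet
facet normal 0.666 0.702 -0.251
outer loop
vertex 3.202 1.012 3.895
vertex 3.877 -0.216 2.247
vertex 2.84 1.167 3.367
endloop
endfacet
facet normal -0.504 0.672 0.543
outer loop
vertex 3.202 1.012 3.895
vertex 2.84 1.167 3.367
vertex 2.492 0.532 3.83
endloop
endfacet
facet normal 0.503 -0.672 -0.543
outer loop
vertex 3.877 -0.216 2.247
vertex 3.528 -0.852 2.71
vertex 3.311 -0.433 1.991
endloop
endfacet
facet normal 0.082 0.664 -0.744
outer loop
vertex 3.877 -0.216 2.247
vertex 3.311 -0.433 1.991
vertex 2.84 1.167 3.367
endloop
endfacet
facet normal 0.083 0.664 -0.743
outer loop
vertex 2.84 1.167 3.367
vertex 3.311 -0.433 1.991
vertex 2.274 0.951 3.111
endloop
endfacet
facet normal -0.502 0.672 0.544
outer loop
vertex 2.84 1.167 3.367
vertex 2.274 0.951 3.111
vertex 2.492 0.532 3.83
endloop
endfacet
facet normal 0.503 -0.672 -0.543
outer loop
vertex 3.311 -0.433 1.991
vertex 3.528 -0.852 2.71
vertex 2.872 -0.895 2.156
endloop
endfacet
facet normal -0.550 0.236 -0.801
outer loop
vertex 3.311 -0.433 1.991
vertex 2.872 -0.895 2.156
vertex 2.274 0.951 3.111
endloop
endfacet
facet normal -0.550 0.236 -0.801
outer loop
vertex 2.274 0.951 3.111
vertex 2.872 -0.895 2.156
vertex 1.835 0.488 3.276
endloop
endfacet
facet normal -0.504 0.671 0.544
outer loop
vertex 2.274 0.951 3.111
vertex 1.835 0.488 3.276
vertex 2.492 0.532 3.83
endloop
endfacet
facet normal 0.504 -0.671 -0.544
outer loop
vertex 2.872 -0.895 2.156
vertex 3.528 -0.852 2.71
vertex 2.818 -1.332 2.645
endloop
endfacet
facet normal -0.860 -0.330 -0.389
outer loop
vertex 2.872 -0.895 2.156
vertex 2.818 -1.332 2.645
vertex 1.835 0.488 3.276
endloop
endfacet
facet normal -0.860 -0.330 -0.389
outer loop
vertex 1.835 0.488 3.276
vertex 2.818 -1.332 2.645
vertex 1.781 0.051 3.765
endloop
endfacet
facet normal -0.504 0.671 0.544
outer loop
vertex 1.835 0.488 3.276
vertex 1.781 0.051 3.765
vertex 2.492 0.532 3.83
endloop
endfacet
facet normal 0.504 -0.672 -0.543
outer loop
vertex 2.818 -1.332 2.645
vertex 3.528 -0.852 2.71
vertex 3.18 -1.487 3.173
endloop
endfacet
facet normal -0.666 -0.702 0.251
outer loop
vertex 2.818 -1.332 2.645
vertex 3.18 -1.487 3.173
vertex 1.781 0.051 3.765
endloop
endfacet
facet normal -0.666 -0.702 0.251
outer loop
vertex 1.781 0.051 3.765
vertex 3.18 -1.487 3.173
vertex 2.143 -0.104 4.293
endloop
endfacet
facet normal -0.504 0.672 0.543
outer loop
vertex 1.781 0.051 3.765
vertex 2.143 -0.104 4.293
vertex 2.492 0.532 3.83
endloop
endfacet
facet normal 0.502 -0.672 -0.544
outer loop
vertex 3.18 -1.487 3.173
vertex 3.528 -0.852 2.71
vertex 3.746 -1.271 3.429
endloop
endfacet
facet normal -0.083 -0.664 0.743
outer loop
vertex 3.18 -1.487 3.173
vertex 3.746 -1.271 3.429
vertex 2.143 -0.104 4.293
endloop
endfacet
facet normal -0.082 -0.663 0.744
outer loop
vertex 2.143 -0.104 4.293
vertex 3.746 -1.271 3.429
vertex 2.709 0.113 4.549
endloop
endfacet
facet normal -0.503 0.672 0.543
outer loop
vertex 2.143 -0.104 4.293
vertex 2.709 0.113 4.549
vertex 2.492 0.532 3.83
endloop
endfacet
facet normal 0.504 -0.671 -0.544
outer loop
vertex 3.746 -1.271 3.429
vertex 3.528 -0.852 2.71
vertex 4.185 -0.808 3.264
endloop
endfacet
facet normal 0.550 -0.236 0.801
outer loop
vertex 3.746 -1.271 3.429
vertex 4.185 -0.808 3.264
vertex 2.709 0.113 4.549
endloop
endfacet
facet normal 0.550 -0.236 0.801
outer loop
vertex 2.709 0.113 4.549
vertex 4.185 -0.808 3.264
vertex 3.148 0.575 4.384
endloop
endfacet
facet normal -0.503 0.672 0.543
outer loop
vertex 2.709 0.113 4.549
vertex 3.148 0.575 4.384
vertex 2.492 0.532 3.83
endloop
endfacet
facet normal -0.789 0.610 -0.077
outer loop
vertex 1.499 -3.565 4.436
vertex 2.641 -2.229 3.305
vertex 0.962 -4.461 2.837
endloop
endfacet
facet normal -0.547 -0.639 0.541
outer loop
vertex 2.579 -5.711 2.995
vertex 1.499 -3.565 4.436
vertex 0.962 -4.461 2.837
endloop
endfacet
facet normal -0.789 0.610 -0.077
outer loop
vertex 0.962 -4.461 2.837
vertex 2.641 -2.229 3.305
vertex 2.104 -3.125 1.706
endloop
endfacet
facet normal -0.281 -0.469 -0.837
outer loop
vertex 2.104 -3.125 1.706
vertex 2.579 -5.711 2.995
vertex 0.962 -4.461 2.837
endloop
endfacet
facet normal 0.281 0.469 0.837
outer loop
vertex 1.499 -3.565 4.436
vertex 4.258 -3.479 3.463
vertex 2.641 -2.229 3.305
endloop
endfacet
facet normal -0.547 -0.639 0.541
outer loop
vertex 3.116 -4.815 4.594
vertex 1.499 -3.565 4.436
vertex 2.579 -5.711 2.995
endloop
endfacet
facet normal 0.281 0.469 0.837
outer loop
vertex 3.116 -4.815 4.594
vertex 4.258 -3.479 3.463
vertex 1.499 -3.565 4.436
endloop
endfacet
facet normal 0.547 0.639 -0.541
outer loop
vertex 2.641 -2.229 3.305
vertex 4.258 -3.479 3.463
vertex 2.104 -3.125 1.706
endloop
endfacet
facet normal -0.281 -0.469 -0.837
outer loop
vertex 3.721 -4.375 1.864
vertex 2.579 -5.711 2.995
vertex 2.104 -3.125 1.706
endloop
endfacet
facet normal 0.547 0.639 -0.541
outer loop
vertex 2.104 -3.125 1.706
vertex 4.258 -3.479 3.463
vertex 3.721 -4.375 1.864
endloop
endfacet
facet normal 0.789 -0.610 0.077
outer loop
vertex 3.721 -4.375 1.864
vertex 3.116 -4.815 4.594
vertex 2.579 -5.711 2.995
endloop
endfacet
facet normal 0.789 -0.610 0.077
outer loop
vertex 4.258 -3.479 3.463
vertex 3.116 -4.815 4.594
vertex 3.721 -4.375 1.864
endloop
endfacet

endsolid
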